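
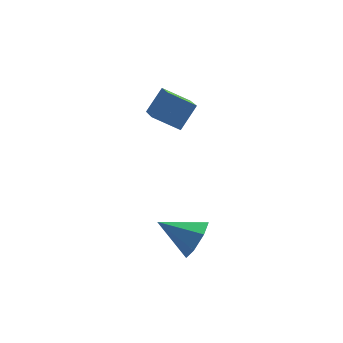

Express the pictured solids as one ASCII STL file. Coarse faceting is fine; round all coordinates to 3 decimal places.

solid 
facet normal 0.841 -0.334 -0.426
outer loop
vertex 3.826 -1.07 -2.39
vertex 3.351 -1.312 -3.139
vertex 3.762 -0.51 -2.956
endloop
endfacet
facet normal 0.110 0.713 0.693
outer loop
vertex 3.826 -1.07 -2.39
vertex 3.762 -0.51 -2.956
vertex 1.929 -0.748 -2.421
endloop
endfacet
facet normal 0.841 -0.334 -0.424
outer loop
vertex 3.762 -0.51 -2.956
vertex 3.351 -1.312 -3.139
vertex 3.389 -0.555 -3.66
endloop
endfacet
facet normal -0.128 0.992 0.004
outer loop
vertex 3.762 -0.51 -2.956
vertex 3.389 -0.555 -3.66
vertex 1.929 -0.748 -2.421
endloop
endfacet
facet normal 0.841 -0.335 -0.425
outer loop
vertex 3.389 -0.555 -3.66
vertex 3.351 -1.312 -3.139
vertex 2.986 -1.17 -3.972
endloop
endfacet
facet normal -0.547 0.635 -0.545
outer loop
vertex 3.389 -0.555 -3.66
vertex 2.986 -1.17 -3.972
vertex 1.929 -0.748 -2.421
endloop
endfacet
facet normal 0.841 -0.334 -0.425
outer loop
vertex 2.986 -1.17 -3.972
vertex 3.351 -1.312 -3.139
vertex 2.859 -1.892 -3.657
endloop
endfacet
facet normal -0.834 -0.091 -0.544
outer loop
vertex 2.986 -1.17 -3.972
vertex 2.859 -1.892 -3.657
vertex 1.929 -0.748 -2.421
endloop
endfacet
facet normal 0.841 -0.335 -0.425
outer loop
vertex 2.859 -1.892 -3.657
vertex 3.351 -1.312 -3.139
vertex 3.101 -2.178 -2.952
endloop
endfacet
facet normal -0.772 -0.635 0.007
outer loop
vertex 2.859 -1.892 -3.657
vertex 3.101 -2.178 -2.952
vertex 1.929 -0.748 -2.421
endloop
endfacet
facet normal 0.841 -0.335 -0.425
outer loop
vertex 3.101 -2.178 -2.952
vertex 3.351 -1.312 -3.139
vertex 3.532 -1.812 -2.388
endloop
endfacet
facet normal -0.407 -0.592 0.695
outer loop
vertex 3.101 -2.178 -2.952
vertex 3.532 -1.812 -2.388
vertex 1.929 -0.748 -2.421
endloop
endfacet
facet normal 0.841 -0.334 -0.425
outer loop
vertex 3.532 -1.812 -2.388
vertex 3.351 -1.312 -3.139
vertex 3.826 -1.07 -2.39
endloop
endfacet
facet normal -0.015 0.009 1.000
outer loop
vertex 3.532 -1.812 -2.388
vertex 3.826 -1.07 -2.39
vertex 1.929 -0.748 -2.421
endloop
endfacet
facet normal -0.550 -0.451 -0.703
outer loop
vertex 2.082 1.967 1.512
vertex 2.078 3.635 0.446
vertex 3.143 1.592 0.922
endloop
endfacet
facet normal 0.002 -0.842 0.539
outer loop
vertex 3.842 2.165 1.814
vertex 2.082 1.967 1.512
vertex 3.143 1.592 0.922
endloop
endfacet
facet normal -0.551 -0.451 -0.702
outer loop
vertex 3.143 1.592 0.922
vertex 2.078 3.635 0.446
vertex 3.138 3.26 -0.145
endloop
endfacet
facet normal 0.835 -0.295 -0.465
outer loop
vertex 3.138 3.26 -0.145
vertex 3.842 2.165 1.814
vertex 3.143 1.592 0.922
endloop
endfacet
facet normal -0.835 0.295 0.465
outer loop
vertex 2.082 1.967 1.512
vertex 2.777 4.208 1.338
vertex 2.078 3.635 0.446
endloop
endfacet
facet normal 0.002 -0.842 0.539
outer loop
vertex 2.782 2.54 2.405
vertex 2.082 1.967 1.512
vertex 3.842 2.165 1.814
endloop
endfacet
facet normal -0.835 0.295 0.465
outer loop
vertex 2.782 2.54 2.405
vertex 2.777 4.208 1.338
vertex 2.082 1.967 1.512
endloop
endfacet
facet normal -0.003 0.842 -0.539
outer loop
vertex 2.078 3.635 0.446
vertex 2.777 4.208 1.338
vertex 3.138 3.26 -0.145
endloop
endfacet
facet normal 0.835 -0.295 -0.465
outer loop
vertex 3.838 3.833 0.748
vertex 3.842 2.165 1.814
vertex 3.138 3.26 -0.145
endloop
endfacet
facet normal -0.002 0.842 -0.539
outer loop
vertex 3.138 3.26 -0.145
vertex 2.777 4.208 1.338
vertex 3.838 3.833 0.748
endloop
endfacet
facet normal 0.551 0.450 0.703
outer loop
vertex 3.838 3.833 0.748
vertex 2.782 2.54 2.405
vertex 3.842 2.165 1.814
endloop
endfacet
facet normal 0.550 0.451 0.703
outer loop
vertex 2.777 4.208 1.338
vertex 2.782 2.54 2.405
vertex 3.838 3.833 0.748
endloop
endfacet

endsolid


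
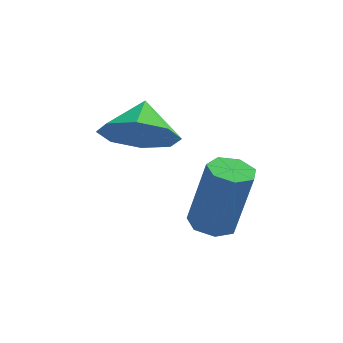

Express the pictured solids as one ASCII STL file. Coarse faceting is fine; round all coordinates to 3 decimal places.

solid 
facet normal 0.026 -0.792 -0.610
outer loop
vertex 0.02 3.522 1.913
vertex -0.636 3.04 2.511
vertex -0.715 3.653 1.712
endloop
endfacet
facet normal 0.220 0.959 -0.181
outer loop
vertex 0.02 3.522 1.913
vertex -0.715 3.653 1.712
vertex -0.664 3.92 3.189
endloop
endfacet
facet normal 0.025 -0.792 -0.610
outer loop
vertex -0.715 3.653 1.712
vertex -0.636 3.04 2.511
vertex -1.404 3.425 1.98
endloop
endfacet
facet normal -0.364 0.919 -0.154
outer loop
vertex -0.715 3.653 1.712
vertex -1.404 3.425 1.98
vertex -0.664 3.92 3.189
endloop
endfacet
facet normal 0.025 -0.792 -0.610
outer loop
vertex -1.404 3.425 1.98
vertex -0.636 3.04 2.511
vertex -1.642 2.971 2.559
endloop
endfacet
facet normal -0.745 0.638 0.194
outer loop
vertex -1.404 3.425 1.98
vertex -1.642 2.971 2.559
vertex -0.664 3.92 3.189
endloop
endfacet
facet normal 0.025 -0.792 -0.610
outer loop
vertex -1.642 2.971 2.559
vertex -0.636 3.04 2.511
vertex -1.291 2.558 3.11
endloop
endfacet
facet normal -0.698 0.283 0.657
outer loop
vertex -1.642 2.971 2.559
vertex -1.291 2.558 3.11
vertex -0.664 3.92 3.189
endloop
endfacet
facet normal 0.026 -0.792 -0.609
outer loop
vertex -1.291 2.558 3.11
vertex -0.636 3.04 2.511
vertex -0.556 2.428 3.31
endloop
endfacet
facet normal -0.252 0.060 0.966
outer loop
vertex -1.291 2.558 3.11
vertex -0.556 2.428 3.31
vertex -0.664 3.92 3.189
endloop
endfacet
facet normal 0.026 -0.792 -0.610
outer loop
vertex -0.556 2.428 3.31
vertex -0.636 3.04 2.511
vertex 0.132 2.656 3.043
endloop
endfacet
facet normal 0.331 0.100 0.938
outer loop
vertex -0.556 2.428 3.31
vertex 0.132 2.656 3.043
vertex -0.664 3.92 3.189
endloop
endfacet
facet normal 0.026 -0.792 -0.609
outer loop
vertex 0.132 2.656 3.043
vertex -0.636 3.04 2.511
vertex 0.371 3.109 2.464
endloop
endfacet
facet normal 0.712 0.380 0.591
outer loop
vertex 0.132 2.656 3.043
vertex 0.371 3.109 2.464
vertex -0.664 3.92 3.189
endloop
endfacet
facet normal 0.026 -0.792 -0.610
outer loop
vertex 0.371 3.109 2.464
vertex -0.636 3.04 2.511
vertex 0.02 3.522 1.913
endloop
endfacet
facet normal 0.665 0.735 0.127
outer loop
vertex 0.371 3.109 2.464
vertex 0.02 3.522 1.913
vertex -0.664 3.92 3.189
endloop
endfacet
facet normal -0.232 0.020 -0.972
outer loop
vertex 1.797 1.979 0.118
vertex 1.254 2.198 0.252
vertex 1.761 2.498 0.137
endloop
endfacet
facet normal 0.970 0.076 -0.229
outer loop
vertex 1.797 1.979 0.118
vertex 1.761 2.498 0.137
vertex 2.248 1.943 2.015
endloop
endfacet
facet normal 0.970 0.073 -0.230
outer loop
vertex 2.248 1.943 2.015
vertex 1.761 2.498 0.137
vertex 2.213 2.462 2.033
endloop
endfacet
facet normal 0.231 -0.018 0.973
outer loop
vertex 2.248 1.943 2.015
vertex 2.213 2.462 2.033
vertex 1.706 2.162 2.148
endloop
endfacet
facet normal -0.231 0.017 -0.973
outer loop
vertex 1.761 2.498 0.137
vertex 1.254 2.198 0.252
vertex 1.344 2.791 0.241
endloop
endfacet
facet normal 0.552 0.826 -0.116
outer loop
vertex 1.761 2.498 0.137
vertex 1.344 2.791 0.241
vertex 2.213 2.462 2.033
endloop
endfacet
facet normal 0.551 0.827 -0.115
outer loop
vertex 2.213 2.462 2.033
vertex 1.344 2.791 0.241
vertex 1.795 2.755 2.138
endloop
endfacet
facet normal 0.231 -0.018 0.973
outer loop
vertex 2.213 2.462 2.033
vertex 1.795 2.755 2.138
vertex 1.706 2.162 2.148
endloop
endfacet
facet normal -0.232 0.017 -0.973
outer loop
vertex 1.344 2.791 0.241
vertex 1.254 2.198 0.252
vertex 0.859 2.637 0.354
endloop
endfacet
facet normal -0.283 0.955 0.085
outer loop
vertex 1.344 2.791 0.241
vertex 0.859 2.637 0.354
vertex 1.795 2.755 2.138
endloop
endfacet
facet normal -0.282 0.956 0.085
outer loop
vertex 1.795 2.755 2.138
vertex 0.859 2.637 0.354
vertex 1.311 2.602 2.251
endloop
endfacet
facet normal 0.233 -0.019 0.972
outer loop
vertex 1.795 2.755 2.138
vertex 1.311 2.602 2.251
vertex 1.706 2.162 2.148
endloop
endfacet
facet normal -0.232 0.017 -0.973
outer loop
vertex 0.859 2.637 0.354
vertex 1.254 2.198 0.252
vertex 0.672 2.153 0.39
endloop
endfacet
facet normal -0.904 0.366 0.222
outer loop
vertex 0.859 2.637 0.354
vertex 0.672 2.153 0.39
vertex 1.311 2.602 2.251
endloop
endfacet
facet normal -0.904 0.365 0.222
outer loop
vertex 1.311 2.602 2.251
vertex 0.672 2.153 0.39
vertex 1.124 2.117 2.286
endloop
endfacet
facet normal 0.232 -0.019 0.973
outer loop
vertex 1.311 2.602 2.251
vertex 1.124 2.117 2.286
vertex 1.706 2.162 2.148
endloop
endfacet
facet normal -0.232 0.020 -0.972
outer loop
vertex 0.672 2.153 0.39
vertex 1.254 2.198 0.252
vertex 0.923 1.702 0.321
endloop
endfacet
facet normal -0.845 -0.500 0.192
outer loop
vertex 0.672 2.153 0.39
vertex 0.923 1.702 0.321
vertex 1.124 2.117 2.286
endloop
endfacet
facet normal -0.844 -0.500 0.192
outer loop
vertex 1.124 2.117 2.286
vertex 0.923 1.702 0.321
vertex 1.375 1.667 2.218
endloop
endfacet
facet normal 0.232 -0.018 0.973
outer loop
vertex 1.124 2.117 2.286
vertex 1.375 1.667 2.218
vertex 1.706 2.162 2.148
endloop
endfacet
facet normal -0.230 0.018 -0.973
outer loop
vertex 0.923 1.702 0.321
vertex 1.254 2.198 0.252
vertex 1.424 1.624 0.201
endloop
endfacet
facet normal -0.150 -0.989 0.017
outer loop
vertex 0.923 1.702 0.321
vertex 1.424 1.624 0.201
vertex 1.375 1.667 2.218
endloop
endfacet
facet normal -0.150 -0.989 0.017
outer loop
vertex 1.375 1.667 2.218
vertex 1.424 1.624 0.201
vertex 1.875 1.589 2.097
endloop
endfacet
facet normal 0.233 -0.018 0.972
outer loop
vertex 1.375 1.667 2.218
vertex 1.875 1.589 2.097
vertex 1.706 2.162 2.148
endloop
endfacet
facet normal -0.233 0.017 -0.972
outer loop
vertex 1.424 1.624 0.201
vertex 1.254 2.198 0.252
vertex 1.797 1.979 0.118
endloop
endfacet
facet normal 0.659 -0.732 -0.170
outer loop
vertex 1.424 1.624 0.201
vertex 1.797 1.979 0.118
vertex 1.875 1.589 2.097
endloop
endfacet
facet normal 0.658 -0.733 -0.170
outer loop
vertex 1.875 1.589 2.097
vertex 1.797 1.979 0.118
vertex 2.248 1.943 2.015
endloop
endfacet
facet normal 0.231 -0.018 0.973
outer loop
vertex 1.875 1.589 2.097
vertex 2.248 1.943 2.015
vertex 1.706 2.162 2.148
endloop
endfacet

endsolid


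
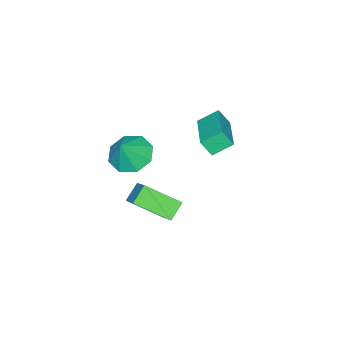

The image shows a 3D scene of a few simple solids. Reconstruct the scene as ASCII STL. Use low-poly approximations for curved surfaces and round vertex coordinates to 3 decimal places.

solid 
facet normal -0.777 -0.594 -0.209
outer loop
vertex -1.565 -0.771 2.05
vertex -2.188 -0.153 2.608
vertex -1.731 -0.31 1.355
endloop
endfacet
facet normal 0.600 -0.594 -0.537
outer loop
vertex -0.032 0.993 1.812
vertex -1.565 -0.771 2.05
vertex -1.731 -0.31 1.355
endloop
endfacet
facet normal -0.776 -0.596 -0.208
outer loop
vertex -1.731 -0.31 1.355
vertex -2.188 -0.153 2.608
vertex -2.355 0.307 1.913
endloop
endfacet
facet normal -0.196 0.542 -0.818
outer loop
vertex -2.355 0.307 1.913
vertex -0.032 0.993 1.812
vertex -1.731 -0.31 1.355
endloop
endfacet
facet normal 0.195 -0.541 0.818
outer loop
vertex -1.565 -0.771 2.05
vertex -0.489 1.15 3.065
vertex -2.188 -0.153 2.608
endloop
endfacet
facet normal 0.600 -0.594 -0.537
outer loop
vertex 0.135 0.533 2.507
vertex -1.565 -0.771 2.05
vertex -0.032 0.993 1.812
endloop
endfacet
facet normal 0.196 -0.542 0.818
outer loop
vertex 0.135 0.533 2.507
vertex -0.489 1.15 3.065
vertex -1.565 -0.771 2.05
endloop
endfacet
facet normal -0.600 0.594 0.537
outer loop
vertex -2.188 -0.153 2.608
vertex -0.489 1.15 3.065
vertex -2.355 0.307 1.913
endloop
endfacet
facet normal -0.195 0.541 -0.818
outer loop
vertex -0.655 1.611 2.37
vertex -0.032 0.993 1.812
vertex -2.355 0.307 1.913
endloop
endfacet
facet normal -0.600 0.594 0.537
outer loop
vertex -2.355 0.307 1.913
vertex -0.489 1.15 3.065
vertex -0.655 1.611 2.37
endloop
endfacet
facet normal 0.776 0.595 0.207
outer loop
vertex -0.655 1.611 2.37
vertex 0.135 0.533 2.507
vertex -0.032 0.993 1.812
endloop
endfacet
facet normal 0.776 0.595 0.209
outer loop
vertex -0.489 1.15 3.065
vertex 0.135 0.533 2.507
vertex -0.655 1.611 2.37
endloop
endfacet
facet normal -0.517 -0.597 -0.614
outer loop
vertex -0.394 -3.004 -2.343
vertex -1.04 -1.552 -3.21
vertex 0.376 -3.032 -2.964
endloop
endfacet
facet normal 0.357 -0.802 0.479
outer loop
vertex 1.28 -1.988 -1.89
vertex -0.394 -3.004 -2.343
vertex 0.376 -3.032 -2.964
endloop
endfacet
facet normal -0.517 -0.597 -0.614
outer loop
vertex 0.376 -3.032 -2.964
vertex -1.04 -1.552 -3.21
vertex -0.27 -1.58 -3.831
endloop
endfacet
facet normal 0.778 -0.028 -0.627
outer loop
vertex -0.27 -1.58 -3.831
vertex 1.28 -1.988 -1.89
vertex 0.376 -3.032 -2.964
endloop
endfacet
facet normal -0.778 0.028 0.627
outer loop
vertex -0.394 -3.004 -2.343
vertex -0.136 -0.508 -2.136
vertex -1.04 -1.552 -3.21
endloop
endfacet
facet normal 0.357 -0.802 0.479
outer loop
vertex 0.51 -1.96 -1.269
vertex -0.394 -3.004 -2.343
vertex 1.28 -1.988 -1.89
endloop
endfacet
facet normal -0.778 0.028 0.627
outer loop
vertex 0.51 -1.96 -1.269
vertex -0.136 -0.508 -2.136
vertex -0.394 -3.004 -2.343
endloop
endfacet
facet normal -0.357 0.802 -0.479
outer loop
vertex -1.04 -1.552 -3.21
vertex -0.136 -0.508 -2.136
vertex -0.27 -1.58 -3.831
endloop
endfacet
facet normal 0.778 -0.028 -0.627
outer loop
vertex 0.634 -0.536 -2.757
vertex 1.28 -1.988 -1.89
vertex -0.27 -1.58 -3.831
endloop
endfacet
facet normal -0.357 0.802 -0.479
outer loop
vertex -0.27 -1.58 -3.831
vertex -0.136 -0.508 -2.136
vertex 0.634 -0.536 -2.757
endloop
endfacet
facet normal 0.517 0.597 0.614
outer loop
vertex 0.634 -0.536 -2.757
vertex 0.51 -1.96 -1.269
vertex 1.28 -1.988 -1.89
endloop
endfacet
facet normal 0.517 0.597 0.614
outer loop
vertex -0.136 -0.508 -2.136
vertex 0.51 -1.96 -1.269
vertex 0.634 -0.536 -2.757
endloop
endfacet
facet normal -0.556 -0.018 -0.831
outer loop
vertex 1.112 -2.791 -0.37
vertex 0.273 -2.822 0.192
vertex 0.841 -2.086 -0.204
endloop
endfacet
facet normal 0.936 0.346 0.061
outer loop
vertex 1.112 -2.791 -0.37
vertex 0.841 -2.086 -0.204
vertex 1.007 -2.798 1.288
endloop
endfacet
facet normal -0.556 -0.018 -0.831
outer loop
vertex 0.841 -2.086 -0.204
vertex 0.273 -2.822 0.192
vertex 0.237 -1.812 0.194
endloop
endfacet
facet normal 0.554 0.774 0.308
outer loop
vertex 0.841 -2.086 -0.204
vertex 0.237 -1.812 0.194
vertex 1.007 -2.798 1.288
endloop
endfacet
facet normal -0.557 -0.018 -0.831
outer loop
vertex 0.237 -1.812 0.194
vertex 0.273 -2.822 0.192
vertex -0.345 -2.13 0.591
endloop
endfacet
facet normal 0.035 0.754 0.655
outer loop
vertex 0.237 -1.812 0.194
vertex -0.345 -2.13 0.591
vertex 1.007 -2.798 1.288
endloop
endfacet
facet normal -0.556 -0.017 -0.831
outer loop
vertex -0.345 -2.13 0.591
vertex 0.273 -2.822 0.192
vertex -0.566 -2.853 0.754
endloop
endfacet
facet normal -0.316 0.300 0.900
outer loop
vertex -0.345 -2.13 0.591
vertex -0.566 -2.853 0.754
vertex 1.007 -2.798 1.288
endloop
endfacet
facet normal -0.556 -0.017 -0.831
outer loop
vertex -0.566 -2.853 0.754
vertex 0.273 -2.822 0.192
vertex -0.295 -3.557 0.587
endloop
endfacet
facet normal -0.294 -0.326 0.899
outer loop
vertex -0.566 -2.853 0.754
vertex -0.295 -3.557 0.587
vertex 1.007 -2.798 1.288
endloop
endfacet
facet normal -0.556 -0.017 -0.831
outer loop
vertex -0.295 -3.557 0.587
vertex 0.273 -2.822 0.192
vertex 0.309 -3.831 0.189
endloop
endfacet
facet normal 0.088 -0.753 0.652
outer loop
vertex -0.295 -3.557 0.587
vertex 0.309 -3.831 0.189
vertex 1.007 -2.798 1.288
endloop
endfacet
facet normal -0.557 -0.017 -0.830
outer loop
vertex 0.309 -3.831 0.189
vertex 0.273 -2.822 0.192
vertex 0.891 -3.513 -0.208
endloop
endfacet
facet normal 0.608 -0.734 0.304
outer loop
vertex 0.309 -3.831 0.189
vertex 0.891 -3.513 -0.208
vertex 1.007 -2.798 1.288
endloop
endfacet
facet normal -0.556 -0.016 -0.831
outer loop
vertex 0.891 -3.513 -0.208
vertex 0.273 -2.822 0.192
vertex 1.112 -2.791 -0.37
endloop
endfacet
facet normal 0.958 -0.280 0.059
outer loop
vertex 0.891 -3.513 -0.208
vertex 1.112 -2.791 -0.37
vertex 1.007 -2.798 1.288
endloop
endfacet

endsolid


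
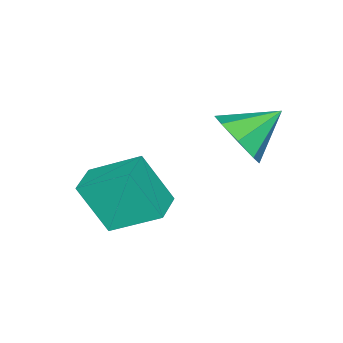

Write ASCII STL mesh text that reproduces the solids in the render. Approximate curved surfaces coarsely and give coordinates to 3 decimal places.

solid 
facet normal 0.752 -0.423 -0.505
outer loop
vertex 0.052 1.834 3.865
vertex -0.444 2.052 2.943
vertex 0.261 2.566 3.563
endloop
endfacet
facet normal 0.145 0.342 0.929
outer loop
vertex 0.052 1.834 3.865
vertex 0.261 2.566 3.563
vertex -1.716 2.768 3.797
endloop
endfacet
facet normal 0.752 -0.423 -0.505
outer loop
vertex 0.261 2.566 3.563
vertex -0.444 2.052 2.943
vertex 0.056 2.997 2.897
endloop
endfacet
facet normal 0.147 0.850 0.505
outer loop
vertex 0.261 2.566 3.563
vertex 0.056 2.997 2.897
vertex -1.716 2.768 3.797
endloop
endfacet
facet normal 0.752 -0.423 -0.506
outer loop
vertex 0.056 2.997 2.897
vertex -0.444 2.052 2.943
vertex -0.442 2.875 2.258
endloop
endfacet
facet normal -0.160 0.985 -0.064
outer loop
vertex 0.056 2.997 2.897
vertex -0.442 2.875 2.258
vertex -1.716 2.768 3.797
endloop
endfacet
facet normal 0.752 -0.423 -0.506
outer loop
vertex -0.442 2.875 2.258
vertex -0.444 2.052 2.943
vertex -0.941 2.271 2.021
endloop
endfacet
facet normal -0.596 0.667 -0.447
outer loop
vertex -0.442 2.875 2.258
vertex -0.941 2.271 2.021
vertex -1.716 2.768 3.797
endloop
endfacet
facet normal 0.751 -0.424 -0.506
outer loop
vertex -0.941 2.271 2.021
vertex -0.444 2.052 2.943
vertex -1.15 1.539 2.324
endloop
endfacet
facet normal -0.904 0.085 -0.418
outer loop
vertex -0.941 2.271 2.021
vertex -1.15 1.539 2.324
vertex -1.716 2.768 3.797
endloop
endfacet
facet normal 0.751 -0.423 -0.506
outer loop
vertex -1.15 1.539 2.324
vertex -0.444 2.052 2.943
vertex -0.945 1.108 2.989
endloop
endfacet
facet normal -0.906 -0.423 0.005
outer loop
vertex -1.15 1.539 2.324
vertex -0.945 1.108 2.989
vertex -1.716 2.768 3.797
endloop
endfacet
facet normal 0.752 -0.424 -0.505
outer loop
vertex -0.945 1.108 2.989
vertex -0.444 2.052 2.943
vertex -0.447 1.23 3.628
endloop
endfacet
facet normal -0.600 -0.558 0.574
outer loop
vertex -0.945 1.108 2.989
vertex -0.447 1.23 3.628
vertex -1.716 2.768 3.797
endloop
endfacet
facet normal 0.752 -0.423 -0.505
outer loop
vertex -0.447 1.23 3.628
vertex -0.444 2.052 2.943
vertex 0.052 1.834 3.865
endloop
endfacet
facet normal -0.164 -0.240 0.957
outer loop
vertex -0.447 1.23 3.628
vertex 0.052 1.834 3.865
vertex -1.716 2.768 3.797
endloop
endfacet
facet normal -0.940 -0.339 -0.048
outer loop
vertex 0.917 -0.441 1.85
vertex 0.64 0.568 0.157
vertex 1.539 -2.018 0.808
endloop
endfacet
facet normal 0.140 -0.507 0.851
outer loop
vertex 2.62 -1.628 0.863
vertex 0.917 -0.441 1.85
vertex 1.539 -2.018 0.808
endloop
endfacet
facet normal -0.940 -0.339 -0.048
outer loop
vertex 1.539 -2.018 0.808
vertex 0.64 0.568 0.157
vertex 1.262 -1.009 -0.885
endloop
endfacet
facet normal 0.313 -0.793 -0.524
outer loop
vertex 1.262 -1.009 -0.885
vertex 2.62 -1.628 0.863
vertex 1.539 -2.018 0.808
endloop
endfacet
facet normal -0.313 0.793 0.524
outer loop
vertex 0.917 -0.441 1.85
vertex 1.721 0.958 0.212
vertex 0.64 0.568 0.157
endloop
endfacet
facet normal 0.140 -0.507 0.851
outer loop
vertex 1.998 -0.051 1.905
vertex 0.917 -0.441 1.85
vertex 2.62 -1.628 0.863
endloop
endfacet
facet normal -0.313 0.793 0.524
outer loop
vertex 1.998 -0.051 1.905
vertex 1.721 0.958 0.212
vertex 0.917 -0.441 1.85
endloop
endfacet
facet normal -0.140 0.507 -0.851
outer loop
vertex 0.64 0.568 0.157
vertex 1.721 0.958 0.212
vertex 1.262 -1.009 -0.885
endloop
endfacet
facet normal 0.313 -0.793 -0.524
outer loop
vertex 2.343 -0.619 -0.83
vertex 2.62 -1.628 0.863
vertex 1.262 -1.009 -0.885
endloop
endfacet
facet normal -0.140 0.507 -0.851
outer loop
vertex 1.262 -1.009 -0.885
vertex 1.721 0.958 0.212
vertex 2.343 -0.619 -0.83
endloop
endfacet
facet normal 0.940 0.339 0.048
outer loop
vertex 2.343 -0.619 -0.83
vertex 1.998 -0.051 1.905
vertex 2.62 -1.628 0.863
endloop
endfacet
facet normal 0.940 0.339 0.048
outer loop
vertex 1.721 0.958 0.212
vertex 1.998 -0.051 1.905
vertex 2.343 -0.619 -0.83
endloop
endfacet

endsolid


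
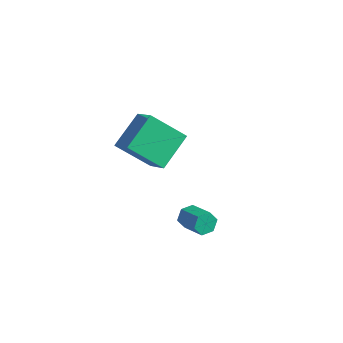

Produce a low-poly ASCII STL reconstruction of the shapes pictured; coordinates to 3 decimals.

solid 
facet normal -0.938 0.132 -0.320
outer loop
vertex 3.257 -0.226 -4.036
vertex 3.046 -0.473 -3.52
vertex 3.142 0.128 -3.553
endloop
endfacet
facet normal 0.291 0.803 -0.520
outer loop
vertex 3.257 -0.226 -4.036
vertex 3.142 0.128 -3.553
vertex 4.486 -0.399 -3.616
endloop
endfacet
facet normal 0.291 0.804 -0.519
outer loop
vertex 4.486 -0.399 -3.616
vertex 3.142 0.128 -3.553
vertex 4.37 -0.045 -3.133
endloop
endfacet
facet normal 0.938 -0.132 0.322
outer loop
vertex 4.486 -0.399 -3.616
vertex 4.37 -0.045 -3.133
vertex 4.274 -0.647 -3.1
endloop
endfacet
facet normal -0.937 0.132 -0.322
outer loop
vertex 3.142 0.128 -3.553
vertex 3.046 -0.473 -3.52
vertex 2.93 -0.119 -3.037
endloop
endfacet
facet normal -0.018 0.905 0.426
outer loop
vertex 3.142 0.128 -3.553
vertex 2.93 -0.119 -3.037
vertex 4.37 -0.045 -3.133
endloop
endfacet
facet normal -0.018 0.904 0.427
outer loop
vertex 4.37 -0.045 -3.133
vertex 2.93 -0.119 -3.037
vertex 4.159 -0.293 -2.617
endloop
endfacet
facet normal 0.938 -0.132 0.320
outer loop
vertex 4.37 -0.045 -3.133
vertex 4.159 -0.293 -2.617
vertex 4.274 -0.647 -3.1
endloop
endfacet
facet normal -0.938 0.132 -0.322
outer loop
vertex 2.93 -0.119 -3.037
vertex 3.046 -0.473 -3.52
vertex 2.834 -0.721 -3.004
endloop
endfacet
facet normal -0.309 0.101 0.946
outer loop
vertex 2.93 -0.119 -3.037
vertex 2.834 -0.721 -3.004
vertex 4.159 -0.293 -2.617
endloop
endfacet
facet normal -0.309 0.101 0.946
outer loop
vertex 4.159 -0.293 -2.617
vertex 2.834 -0.721 -3.004
vertex 4.063 -0.894 -2.584
endloop
endfacet
facet normal 0.938 -0.132 0.320
outer loop
vertex 4.159 -0.293 -2.617
vertex 4.063 -0.894 -2.584
vertex 4.274 -0.647 -3.1
endloop
endfacet
facet normal -0.938 0.132 -0.322
outer loop
vertex 2.834 -0.721 -3.004
vertex 3.046 -0.473 -3.52
vertex 2.95 -1.075 -3.487
endloop
endfacet
facet normal -0.291 -0.804 0.519
outer loop
vertex 2.834 -0.721 -3.004
vertex 2.95 -1.075 -3.487
vertex 4.063 -0.894 -2.584
endloop
endfacet
facet normal -0.291 -0.803 0.520
outer loop
vertex 4.063 -0.894 -2.584
vertex 2.95 -1.075 -3.487
vertex 4.178 -1.248 -3.067
endloop
endfacet
facet normal 0.938 -0.132 0.320
outer loop
vertex 4.063 -0.894 -2.584
vertex 4.178 -1.248 -3.067
vertex 4.274 -0.647 -3.1
endloop
endfacet
facet normal -0.938 0.132 -0.320
outer loop
vertex 2.95 -1.075 -3.487
vertex 3.046 -0.473 -3.52
vertex 3.161 -0.827 -4.003
endloop
endfacet
facet normal 0.019 -0.904 -0.427
outer loop
vertex 2.95 -1.075 -3.487
vertex 3.161 -0.827 -4.003
vertex 4.178 -1.248 -3.067
endloop
endfacet
facet normal 0.017 -0.905 -0.426
outer loop
vertex 4.178 -1.248 -3.067
vertex 3.161 -0.827 -4.003
vertex 4.39 -1.001 -3.583
endloop
endfacet
facet normal 0.937 -0.132 0.322
outer loop
vertex 4.178 -1.248 -3.067
vertex 4.39 -1.001 -3.583
vertex 4.274 -0.647 -3.1
endloop
endfacet
facet normal -0.938 0.132 -0.320
outer loop
vertex 3.161 -0.827 -4.003
vertex 3.046 -0.473 -3.52
vertex 3.257 -0.226 -4.036
endloop
endfacet
facet normal 0.309 -0.101 -0.946
outer loop
vertex 3.161 -0.827 -4.003
vertex 3.257 -0.226 -4.036
vertex 4.39 -1.001 -3.583
endloop
endfacet
facet normal 0.309 -0.101 -0.946
outer loop
vertex 4.39 -1.001 -3.583
vertex 3.257 -0.226 -4.036
vertex 4.486 -0.399 -3.616
endloop
endfacet
facet normal 0.938 -0.132 0.322
outer loop
vertex 4.39 -1.001 -3.583
vertex 4.486 -0.399 -3.616
vertex 4.274 -0.647 -3.1
endloop
endfacet
facet normal -0.586 -0.504 0.634
outer loop
vertex -1.409 0.036 -1.9
vertex -1.674 1.739 -0.791
vertex -2.689 0.412 -2.784
endloop
endfacet
facet normal 0.129 -0.831 -0.541
outer loop
vertex -1.446 1.481 -4.129
vertex -1.409 0.036 -1.9
vertex -2.689 0.412 -2.784
endloop
endfacet
facet normal -0.586 -0.504 0.634
outer loop
vertex -2.689 0.412 -2.784
vertex -1.674 1.739 -0.791
vertex -2.954 2.116 -1.675
endloop
endfacet
facet normal -0.800 0.235 -0.552
outer loop
vertex -2.954 2.116 -1.675
vertex -1.446 1.481 -4.129
vertex -2.689 0.412 -2.784
endloop
endfacet
facet normal 0.800 -0.235 0.552
outer loop
vertex -1.409 0.036 -1.9
vertex -0.431 2.808 -2.136
vertex -1.674 1.739 -0.791
endloop
endfacet
facet normal 0.129 -0.831 -0.541
outer loop
vertex -0.166 1.104 -3.245
vertex -1.409 0.036 -1.9
vertex -1.446 1.481 -4.129
endloop
endfacet
facet normal 0.800 -0.235 0.552
outer loop
vertex -0.166 1.104 -3.245
vertex -0.431 2.808 -2.136
vertex -1.409 0.036 -1.9
endloop
endfacet
facet normal -0.129 0.831 0.541
outer loop
vertex -1.674 1.739 -0.791
vertex -0.431 2.808 -2.136
vertex -2.954 2.116 -1.675
endloop
endfacet
facet normal -0.800 0.235 -0.552
outer loop
vertex -1.711 3.184 -3.02
vertex -1.446 1.481 -4.129
vertex -2.954 2.116 -1.675
endloop
endfacet
facet normal -0.129 0.831 0.541
outer loop
vertex -2.954 2.116 -1.675
vertex -0.431 2.808 -2.136
vertex -1.711 3.184 -3.02
endloop
endfacet
facet normal 0.586 0.504 -0.634
outer loop
vertex -1.711 3.184 -3.02
vertex -0.166 1.104 -3.245
vertex -1.446 1.481 -4.129
endloop
endfacet
facet normal 0.586 0.504 -0.634
outer loop
vertex -0.431 2.808 -2.136
vertex -0.166 1.104 -3.245
vertex -1.711 3.184 -3.02
endloop
endfacet

endsolid


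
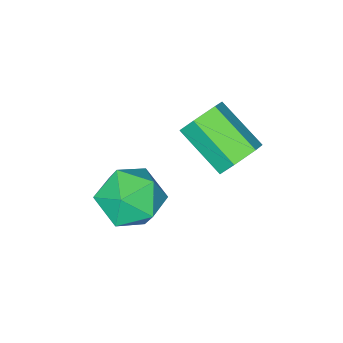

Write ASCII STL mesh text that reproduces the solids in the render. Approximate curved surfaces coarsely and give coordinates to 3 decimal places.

solid 
facet normal -0.056 0.848 -0.527
outer loop
vertex 0.609 -1.885 2.643
vertex 0.007 -2.199 2.202
vertex -0.159 -1.788 2.881
endloop
endfacet
facet normal 0.312 0.516 0.798
outer loop
vertex 0.609 -1.885 2.643
vertex -0.159 -1.788 2.881
vertex 0.716 -3.488 3.638
endloop
endfacet
facet normal 0.312 0.516 0.798
outer loop
vertex 0.716 -3.488 3.638
vertex -0.159 -1.788 2.881
vertex -0.052 -3.391 3.876
endloop
endfacet
facet normal 0.056 -0.848 0.527
outer loop
vertex 0.716 -3.488 3.638
vertex -0.052 -3.391 3.876
vertex 0.113 -3.801 3.198
endloop
endfacet
facet normal -0.056 0.848 -0.527
outer loop
vertex -0.159 -1.788 2.881
vertex 0.007 -2.199 2.202
vertex -0.762 -2.102 2.44
endloop
endfacet
facet normal -0.666 0.361 0.653
outer loop
vertex -0.159 -1.788 2.881
vertex -0.762 -2.102 2.44
vertex -0.052 -3.391 3.876
endloop
endfacet
facet normal -0.665 0.362 0.653
outer loop
vertex -0.052 -3.391 3.876
vertex -0.762 -2.102 2.44
vertex -0.655 -3.705 3.436
endloop
endfacet
facet normal 0.057 -0.848 0.527
outer loop
vertex -0.052 -3.391 3.876
vertex -0.655 -3.705 3.436
vertex 0.113 -3.801 3.198
endloop
endfacet
facet normal -0.056 0.848 -0.527
outer loop
vertex -0.762 -2.102 2.44
vertex 0.007 -2.199 2.202
vertex -0.596 -2.512 1.762
endloop
endfacet
facet normal -0.977 -0.155 -0.145
outer loop
vertex -0.762 -2.102 2.44
vertex -0.596 -2.512 1.762
vertex -0.655 -3.705 3.436
endloop
endfacet
facet normal -0.977 -0.155 -0.145
outer loop
vertex -0.655 -3.705 3.436
vertex -0.596 -2.512 1.762
vertex -0.489 -4.115 2.757
endloop
endfacet
facet normal 0.057 -0.848 0.526
outer loop
vertex -0.655 -3.705 3.436
vertex -0.489 -4.115 2.757
vertex 0.113 -3.801 3.198
endloop
endfacet
facet normal -0.056 0.848 -0.527
outer loop
vertex -0.596 -2.512 1.762
vertex 0.007 -2.199 2.202
vertex 0.172 -2.609 1.524
endloop
endfacet
facet normal -0.312 -0.516 -0.798
outer loop
vertex -0.596 -2.512 1.762
vertex 0.172 -2.609 1.524
vertex -0.489 -4.115 2.757
endloop
endfacet
facet normal -0.312 -0.516 -0.798
outer loop
vertex -0.489 -4.115 2.757
vertex 0.172 -2.609 1.524
vertex 0.279 -4.212 2.519
endloop
endfacet
facet normal 0.056 -0.848 0.527
outer loop
vertex -0.489 -4.115 2.757
vertex 0.279 -4.212 2.519
vertex 0.113 -3.801 3.198
endloop
endfacet
facet normal -0.057 0.848 -0.527
outer loop
vertex 0.172 -2.609 1.524
vertex 0.007 -2.199 2.202
vertex 0.775 -2.295 1.964
endloop
endfacet
facet normal 0.665 -0.361 -0.654
outer loop
vertex 0.172 -2.609 1.524
vertex 0.775 -2.295 1.964
vertex 0.279 -4.212 2.519
endloop
endfacet
facet normal 0.666 -0.361 -0.653
outer loop
vertex 0.279 -4.212 2.519
vertex 0.775 -2.295 1.964
vertex 0.882 -3.898 2.96
endloop
endfacet
facet normal 0.056 -0.848 0.527
outer loop
vertex 0.279 -4.212 2.519
vertex 0.882 -3.898 2.96
vertex 0.113 -3.801 3.198
endloop
endfacet
facet normal -0.057 0.848 -0.526
outer loop
vertex 0.775 -2.295 1.964
vertex 0.007 -2.199 2.202
vertex 0.609 -1.885 2.643
endloop
endfacet
facet normal 0.977 0.155 0.145
outer loop
vertex 0.775 -2.295 1.964
vertex 0.609 -1.885 2.643
vertex 0.882 -3.898 2.96
endloop
endfacet
facet normal 0.977 0.155 0.145
outer loop
vertex 0.882 -3.898 2.96
vertex 0.609 -1.885 2.643
vertex 0.716 -3.488 3.638
endloop
endfacet
facet normal 0.056 -0.848 0.527
outer loop
vertex 0.882 -3.898 2.96
vertex 0.716 -3.488 3.638
vertex 0.113 -3.801 3.198
endloop
endfacet
facet normal -0.868 0.277 0.411
outer loop
vertex 2.252 -2.921 1.439
vertex 2.2 -3.927 2.007
vertex 2.721 -3.015 2.492
endloop
endfacet
facet normal -0.457 0.845 0.279
outer loop
vertex 2.252 -2.921 1.439
vertex 2.721 -3.015 2.492
vertex 3.28 -2.438 1.66
endloop
endfacet
facet normal -0.310 0.853 -0.420
outer loop
vertex 2.252 -2.921 1.439
vertex 3.28 -2.438 1.66
vertex 3.104 -2.994 0.661
endloop
endfacet
facet normal -0.632 0.291 -0.719
outer loop
vertex 2.252 -2.921 1.439
vertex 3.104 -2.994 0.661
vertex 2.437 -3.914 0.875
endloop
endfacet
facet normal -0.977 -0.065 -0.205
outer loop
vertex 2.252 -2.921 1.439
vertex 2.437 -3.914 0.875
vertex 2.2 -3.927 2.007
endloop
endfacet
facet normal 0.157 0.759 0.632
outer loop
vertex 3.28 -2.438 1.66
vertex 2.721 -3.015 2.492
vertex 3.863 -3.146 2.365
endloop
endfacet
facet normal -0.508 -0.160 0.846
outer loop
vertex 2.721 -3.015 2.492
vertex 2.2 -3.927 2.007
vertex 3.196 -4.066 2.579
endloop
endfacet
facet normal -0.684 -0.714 -0.151
outer loop
vertex 2.2 -3.927 2.007
vertex 2.437 -3.914 0.875
vertex 3.02 -4.622 1.58
endloop
endfacet
facet normal -0.125 -0.138 -0.983
outer loop
vertex 2.437 -3.914 0.875
vertex 3.104 -2.994 0.661
vertex 3.579 -4.045 0.748
endloop
endfacet
facet normal 0.394 0.772 -0.499
outer loop
vertex 3.104 -2.994 0.661
vertex 3.28 -2.438 1.66
vertex 4.1 -3.133 1.233
endloop
endfacet
facet normal 0.632 -0.291 0.719
outer loop
vertex 4.048 -4.139 1.801
vertex 3.863 -3.146 2.365
vertex 3.196 -4.066 2.579
endloop
endfacet
facet normal 0.310 -0.853 0.420
outer loop
vertex 4.048 -4.139 1.801
vertex 3.196 -4.066 2.579
vertex 3.02 -4.622 1.58
endloop
endfacet
facet normal 0.457 -0.845 -0.279
outer loop
vertex 4.048 -4.139 1.801
vertex 3.02 -4.622 1.58
vertex 3.579 -4.045 0.748
endloop
endfacet
facet normal 0.868 -0.277 -0.411
outer loop
vertex 4.048 -4.139 1.801
vertex 3.579 -4.045 0.748
vertex 4.1 -3.133 1.233
endloop
endfacet
facet normal 0.977 0.065 0.205
outer loop
vertex 4.048 -4.139 1.801
vertex 4.1 -3.133 1.233
vertex 3.863 -3.146 2.365
endloop
endfacet
facet normal 0.125 0.138 0.983
outer loop
vertex 3.196 -4.066 2.579
vertex 3.863 -3.146 2.365
vertex 2.721 -3.015 2.492
endloop
endfacet
facet normal -0.394 -0.772 0.499
outer loop
vertex 3.02 -4.622 1.58
vertex 3.196 -4.066 2.579
vertex 2.2 -3.927 2.007
endloop
endfacet
facet normal -0.157 -0.759 -0.632
outer loop
vertex 3.579 -4.045 0.748
vertex 3.02 -4.622 1.58
vertex 2.437 -3.914 0.875
endloop
endfacet
facet normal 0.508 0.160 -0.846
outer loop
vertex 4.1 -3.133 1.233
vertex 3.579 -4.045 0.748
vertex 3.104 -2.994 0.661
endloop
endfacet
facet normal 0.684 0.714 0.151
outer loop
vertex 3.863 -3.146 2.365
vertex 4.1 -3.133 1.233
vertex 3.28 -2.438 1.66
endloop
endfacet

endsolid


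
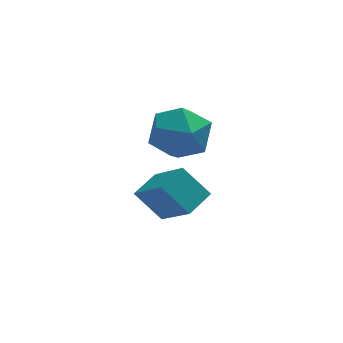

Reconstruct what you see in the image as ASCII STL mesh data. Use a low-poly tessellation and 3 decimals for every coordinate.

solid 
facet normal -0.748 -0.609 -0.264
outer loop
vertex -4.215 -3.421 -1.224
vertex -4.875 -1.998 -2.634
vertex -3.39 -4.01 -2.204
endloop
endfacet
facet normal 0.313 -0.674 0.669
outer loop
vertex -2.545 -3.322 -1.906
vertex -4.215 -3.421 -1.224
vertex -3.39 -4.01 -2.204
endloop
endfacet
facet normal -0.748 -0.609 -0.264
outer loop
vertex -3.39 -4.01 -2.204
vertex -4.875 -1.998 -2.634
vertex -4.05 -2.587 -3.615
endloop
endfacet
facet normal 0.585 -0.418 -0.695
outer loop
vertex -4.05 -2.587 -3.615
vertex -2.545 -3.322 -1.906
vertex -3.39 -4.01 -2.204
endloop
endfacet
facet normal -0.585 0.417 0.695
outer loop
vertex -4.215 -3.421 -1.224
vertex -4.03 -1.31 -2.336
vertex -4.875 -1.998 -2.634
endloop
endfacet
facet normal 0.313 -0.675 0.668
outer loop
vertex -3.37 -2.733 -0.925
vertex -4.215 -3.421 -1.224
vertex -2.545 -3.322 -1.906
endloop
endfacet
facet normal -0.586 0.417 0.695
outer loop
vertex -3.37 -2.733 -0.925
vertex -4.03 -1.31 -2.336
vertex -4.215 -3.421 -1.224
endloop
endfacet
facet normal -0.313 0.674 -0.669
outer loop
vertex -4.875 -1.998 -2.634
vertex -4.03 -1.31 -2.336
vertex -4.05 -2.587 -3.615
endloop
endfacet
facet normal 0.586 -0.417 -0.695
outer loop
vertex -3.205 -1.899 -3.316
vertex -2.545 -3.322 -1.906
vertex -4.05 -2.587 -3.615
endloop
endfacet
facet normal -0.313 0.675 -0.669
outer loop
vertex -4.05 -2.587 -3.615
vertex -4.03 -1.31 -2.336
vertex -3.205 -1.899 -3.316
endloop
endfacet
facet normal 0.748 0.609 0.264
outer loop
vertex -3.205 -1.899 -3.316
vertex -3.37 -2.733 -0.925
vertex -2.545 -3.322 -1.906
endloop
endfacet
facet normal 0.748 0.609 0.264
outer loop
vertex -4.03 -1.31 -2.336
vertex -3.37 -2.733 -0.925
vertex -3.205 -1.899 -3.316
endloop
endfacet
facet normal 0.609 0.390 0.691
outer loop
vertex -2.271 1.633 -1.529
vertex -2.694 0.807 -0.69
vertex -1.706 0.524 -1.402
endloop
endfacet
facet normal 0.889 0.457 0.038
outer loop
vertex -2.271 1.633 -1.529
vertex -1.706 0.524 -1.402
vertex -1.902 1.0 -2.543
endloop
endfacet
facet normal 0.428 0.828 -0.361
outer loop
vertex -2.271 1.633 -1.529
vertex -1.902 1.0 -2.543
vertex -3.012 1.577 -2.535
endloop
endfacet
facet normal -0.136 0.990 0.045
outer loop
vertex -2.271 1.633 -1.529
vertex -3.012 1.577 -2.535
vertex -3.502 1.458 -1.39
endloop
endfacet
facet normal -0.024 0.718 0.695
outer loop
vertex -2.271 1.633 -1.529
vertex -3.502 1.458 -1.39
vertex -2.694 0.807 -0.69
endloop
endfacet
facet normal 0.950 -0.196 -0.245
outer loop
vertex -1.902 1.0 -2.543
vertex -1.706 0.524 -1.402
vertex -2.098 -0.218 -2.33
endloop
endfacet
facet normal 0.498 -0.305 0.812
outer loop
vertex -1.706 0.524 -1.402
vertex -2.694 0.807 -0.69
vertex -2.588 -0.337 -1.185
endloop
endfacet
facet normal -0.526 0.228 0.819
outer loop
vertex -2.694 0.807 -0.69
vertex -3.502 1.458 -1.39
vertex -3.698 0.24 -1.177
endloop
endfacet
facet normal -0.708 0.666 -0.234
outer loop
vertex -3.502 1.458 -1.39
vertex -3.012 1.577 -2.535
vertex -3.894 0.716 -2.318
endloop
endfacet
facet normal 0.204 0.405 -0.891
outer loop
vertex -3.012 1.577 -2.535
vertex -1.902 1.0 -2.543
vertex -2.906 0.433 -3.03
endloop
endfacet
facet normal 0.136 -0.990 -0.045
outer loop
vertex -3.329 -0.393 -2.191
vertex -2.098 -0.218 -2.33
vertex -2.588 -0.337 -1.185
endloop
endfacet
facet normal -0.428 -0.828 0.361
outer loop
vertex -3.329 -0.393 -2.191
vertex -2.588 -0.337 -1.185
vertex -3.698 0.24 -1.177
endloop
endfacet
facet normal -0.889 -0.457 -0.038
outer loop
vertex -3.329 -0.393 -2.191
vertex -3.698 0.24 -1.177
vertex -3.894 0.716 -2.318
endloop
endfacet
facet normal -0.609 -0.390 -0.691
outer loop
vertex -3.329 -0.393 -2.191
vertex -3.894 0.716 -2.318
vertex -2.906 0.433 -3.03
endloop
endfacet
facet normal 0.024 -0.718 -0.695
outer loop
vertex -3.329 -0.393 -2.191
vertex -2.906 0.433 -3.03
vertex -2.098 -0.218 -2.33
endloop
endfacet
facet normal 0.708 -0.666 0.234
outer loop
vertex -2.588 -0.337 -1.185
vertex -2.098 -0.218 -2.33
vertex -1.706 0.524 -1.402
endloop
endfacet
facet normal -0.204 -0.405 0.891
outer loop
vertex -3.698 0.24 -1.177
vertex -2.588 -0.337 -1.185
vertex -2.694 0.807 -0.69
endloop
endfacet
facet normal -0.950 0.196 0.245
outer loop
vertex -3.894 0.716 -2.318
vertex -3.698 0.24 -1.177
vertex -3.502 1.458 -1.39
endloop
endfacet
facet normal -0.498 0.305 -0.812
outer loop
vertex -2.906 0.433 -3.03
vertex -3.894 0.716 -2.318
vertex -3.012 1.577 -2.535
endloop
endfacet
facet normal 0.526 -0.228 -0.819
outer loop
vertex -2.098 -0.218 -2.33
vertex -2.906 0.433 -3.03
vertex -1.902 1.0 -2.543
endloop
endfacet

endsolid


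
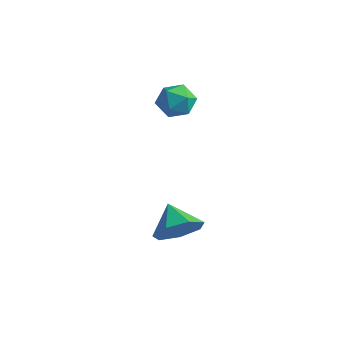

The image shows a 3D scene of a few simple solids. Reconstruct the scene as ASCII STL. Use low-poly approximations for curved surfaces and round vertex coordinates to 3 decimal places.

solid 
facet normal 0.140 0.933 0.331
outer loop
vertex -2.703 -0.614 2.122
vertex -2.414 -0.92 2.863
vertex -1.873 -0.774 2.222
endloop
endfacet
facet normal 0.219 0.899 -0.378
outer loop
vertex -2.703 -0.614 2.122
vertex -1.873 -0.774 2.222
vertex -2.262 -0.985 1.495
endloop
endfacet
facet normal -0.388 0.647 -0.656
outer loop
vertex -2.703 -0.614 2.122
vertex -2.262 -0.985 1.495
vertex -3.045 -1.261 1.686
endloop
endfacet
facet normal -0.843 0.525 -0.118
outer loop
vertex -2.703 -0.614 2.122
vertex -3.045 -1.261 1.686
vertex -3.139 -1.221 2.532
endloop
endfacet
facet normal -0.516 0.702 0.491
outer loop
vertex -2.703 -0.614 2.122
vertex -3.139 -1.221 2.532
vertex -2.414 -0.92 2.863
endloop
endfacet
facet normal 0.738 0.431 -0.520
outer loop
vertex -2.262 -0.985 1.495
vertex -1.873 -0.774 2.222
vertex -1.701 -1.519 1.848
endloop
endfacet
facet normal 0.610 0.486 0.626
outer loop
vertex -1.873 -0.774 2.222
vertex -2.414 -0.92 2.863
vertex -1.795 -1.479 2.694
endloop
endfacet
facet normal -0.451 0.112 0.886
outer loop
vertex -2.414 -0.92 2.863
vertex -3.139 -1.221 2.532
vertex -2.578 -1.755 2.885
endloop
endfacet
facet normal -0.979 -0.176 -0.101
outer loop
vertex -3.139 -1.221 2.532
vertex -3.045 -1.261 1.686
vertex -2.967 -1.966 2.158
endloop
endfacet
facet normal -0.244 0.022 -0.969
outer loop
vertex -3.045 -1.261 1.686
vertex -2.262 -0.985 1.495
vertex -2.426 -1.82 1.517
endloop
endfacet
facet normal 0.843 -0.525 0.118
outer loop
vertex -2.137 -2.126 2.258
vertex -1.701 -1.519 1.848
vertex -1.795 -1.479 2.694
endloop
endfacet
facet normal 0.388 -0.647 0.656
outer loop
vertex -2.137 -2.126 2.258
vertex -1.795 -1.479 2.694
vertex -2.578 -1.755 2.885
endloop
endfacet
facet normal -0.219 -0.899 0.378
outer loop
vertex -2.137 -2.126 2.258
vertex -2.578 -1.755 2.885
vertex -2.967 -1.966 2.158
endloop
endfacet
facet normal -0.140 -0.933 -0.331
outer loop
vertex -2.137 -2.126 2.258
vertex -2.967 -1.966 2.158
vertex -2.426 -1.82 1.517
endloop
endfacet
facet normal 0.516 -0.702 -0.491
outer loop
vertex -2.137 -2.126 2.258
vertex -2.426 -1.82 1.517
vertex -1.701 -1.519 1.848
endloop
endfacet
facet normal 0.979 0.176 0.101
outer loop
vertex -1.795 -1.479 2.694
vertex -1.701 -1.519 1.848
vertex -1.873 -0.774 2.222
endloop
endfacet
facet normal 0.244 -0.022 0.969
outer loop
vertex -2.578 -1.755 2.885
vertex -1.795 -1.479 2.694
vertex -2.414 -0.92 2.863
endloop
endfacet
facet normal -0.738 -0.431 0.520
outer loop
vertex -2.967 -1.966 2.158
vertex -2.578 -1.755 2.885
vertex -3.139 -1.221 2.532
endloop
endfacet
facet normal -0.610 -0.486 -0.626
outer loop
vertex -2.426 -1.82 1.517
vertex -2.967 -1.966 2.158
vertex -3.045 -1.261 1.686
endloop
endfacet
facet normal 0.451 -0.112 -0.886
outer loop
vertex -1.701 -1.519 1.848
vertex -2.426 -1.82 1.517
vertex -2.262 -0.985 1.495
endloop
endfacet
facet normal 0.730 -0.440 -0.524
outer loop
vertex 0.413 -4.211 -1.647
vertex -0.145 -4.112 -2.508
vertex 0.539 -3.455 -2.106
endloop
endfacet
facet normal 0.130 0.499 0.857
outer loop
vertex 0.413 -4.211 -1.647
vertex 0.539 -3.455 -2.106
vertex -1.115 -3.528 -1.812
endloop
endfacet
facet normal 0.730 -0.440 -0.523
outer loop
vertex 0.539 -3.455 -2.106
vertex -0.145 -4.112 -2.508
vertex 0.151 -3.194 -2.868
endloop
endfacet
facet normal 0.015 0.948 0.317
outer loop
vertex 0.539 -3.455 -2.106
vertex 0.151 -3.194 -2.868
vertex -1.115 -3.528 -1.812
endloop
endfacet
facet normal 0.730 -0.440 -0.523
outer loop
vertex 0.151 -3.194 -2.868
vertex -0.145 -4.112 -2.508
vertex -0.46 -3.624 -3.358
endloop
endfacet
facet normal -0.426 0.874 -0.235
outer loop
vertex 0.151 -3.194 -2.868
vertex -0.46 -3.624 -3.358
vertex -1.115 -3.528 -1.812
endloop
endfacet
facet normal 0.730 -0.440 -0.523
outer loop
vertex -0.46 -3.624 -3.358
vertex -0.145 -4.112 -2.508
vertex -0.833 -4.422 -3.208
endloop
endfacet
facet normal -0.862 0.330 -0.386
outer loop
vertex -0.46 -3.624 -3.358
vertex -0.833 -4.422 -3.208
vertex -1.115 -3.528 -1.812
endloop
endfacet
facet normal 0.730 -0.439 -0.523
outer loop
vertex -0.833 -4.422 -3.208
vertex -0.145 -4.112 -2.508
vertex -0.688 -4.987 -2.531
endloop
endfacet
facet normal -0.962 -0.272 -0.021
outer loop
vertex -0.833 -4.422 -3.208
vertex -0.688 -4.987 -2.531
vertex -1.115 -3.528 -1.812
endloop
endfacet
facet normal 0.730 -0.439 -0.524
outer loop
vertex -0.688 -4.987 -2.531
vertex -0.145 -4.112 -2.508
vertex -0.133 -4.893 -1.836
endloop
endfacet
facet normal -0.653 -0.480 0.586
outer loop
vertex -0.688 -4.987 -2.531
vertex -0.133 -4.893 -1.836
vertex -1.115 -3.528 -1.812
endloop
endfacet
facet normal 0.730 -0.439 -0.524
outer loop
vertex -0.133 -4.893 -1.836
vertex -0.145 -4.112 -2.508
vertex 0.413 -4.211 -1.647
endloop
endfacet
facet normal -0.167 -0.137 0.976
outer loop
vertex -0.133 -4.893 -1.836
vertex 0.413 -4.211 -1.647
vertex -1.115 -3.528 -1.812
endloop
endfacet

endsolid


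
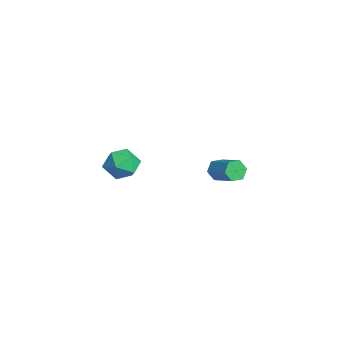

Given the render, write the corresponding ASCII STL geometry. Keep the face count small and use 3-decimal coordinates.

solid 
facet normal -0.824 -0.391 -0.411
outer loop
vertex -4.172 2.523 -1.683
vertex -4.535 2.803 -1.222
vertex -4.41 3.121 -1.775
endloop
endfacet
facet normal 0.434 0.034 -0.900
outer loop
vertex -4.172 2.523 -1.683
vertex -4.41 3.121 -1.775
vertex -2.962 3.097 -1.078
endloop
endfacet
facet normal 0.434 0.032 -0.900
outer loop
vertex -2.962 3.097 -1.078
vertex -4.41 3.121 -1.775
vertex -3.199 3.695 -1.171
endloop
endfacet
facet normal 0.823 0.390 0.412
outer loop
vertex -2.962 3.097 -1.078
vertex -3.199 3.695 -1.171
vertex -3.325 3.377 -0.618
endloop
endfacet
facet normal -0.824 -0.391 -0.411
outer loop
vertex -4.41 3.121 -1.775
vertex -4.535 2.803 -1.222
vertex -4.773 3.401 -1.314
endloop
endfacet
facet normal -0.100 0.814 -0.573
outer loop
vertex -4.41 3.121 -1.775
vertex -4.773 3.401 -1.314
vertex -3.199 3.695 -1.171
endloop
endfacet
facet normal -0.100 0.814 -0.573
outer loop
vertex -3.199 3.695 -1.171
vertex -4.773 3.401 -1.314
vertex -3.562 3.975 -0.71
endloop
endfacet
facet normal 0.824 0.390 0.412
outer loop
vertex -3.199 3.695 -1.171
vertex -3.562 3.975 -0.71
vertex -3.325 3.377 -0.618
endloop
endfacet
facet normal -0.823 -0.391 -0.412
outer loop
vertex -4.773 3.401 -1.314
vertex -4.535 2.803 -1.222
vertex -4.898 3.083 -0.762
endloop
endfacet
facet normal -0.533 0.780 0.328
outer loop
vertex -4.773 3.401 -1.314
vertex -4.898 3.083 -0.762
vertex -3.562 3.975 -0.71
endloop
endfacet
facet normal -0.534 0.780 0.327
outer loop
vertex -3.562 3.975 -0.71
vertex -4.898 3.083 -0.762
vertex -3.688 3.657 -0.157
endloop
endfacet
facet normal 0.824 0.390 0.412
outer loop
vertex -3.562 3.975 -0.71
vertex -3.688 3.657 -0.157
vertex -3.325 3.377 -0.618
endloop
endfacet
facet normal -0.823 -0.390 -0.412
outer loop
vertex -4.898 3.083 -0.762
vertex -4.535 2.803 -1.222
vertex -4.661 2.485 -0.669
endloop
endfacet
facet normal -0.435 -0.032 0.900
outer loop
vertex -4.898 3.083 -0.762
vertex -4.661 2.485 -0.669
vertex -3.688 3.657 -0.157
endloop
endfacet
facet normal -0.433 -0.034 0.901
outer loop
vertex -3.688 3.657 -0.157
vertex -4.661 2.485 -0.669
vertex -3.45 3.059 -0.065
endloop
endfacet
facet normal 0.824 0.391 0.411
outer loop
vertex -3.688 3.657 -0.157
vertex -3.45 3.059 -0.065
vertex -3.325 3.377 -0.618
endloop
endfacet
facet normal -0.824 -0.390 -0.412
outer loop
vertex -4.661 2.485 -0.669
vertex -4.535 2.803 -1.222
vertex -4.298 2.205 -1.13
endloop
endfacet
facet normal 0.100 -0.814 0.573
outer loop
vertex -4.661 2.485 -0.669
vertex -4.298 2.205 -1.13
vertex -3.45 3.059 -0.065
endloop
endfacet
facet normal 0.100 -0.814 0.573
outer loop
vertex -3.45 3.059 -0.065
vertex -4.298 2.205 -1.13
vertex -3.087 2.779 -0.526
endloop
endfacet
facet normal 0.824 0.391 0.411
outer loop
vertex -3.45 3.059 -0.065
vertex -3.087 2.779 -0.526
vertex -3.325 3.377 -0.618
endloop
endfacet
facet normal -0.824 -0.390 -0.412
outer loop
vertex -4.298 2.205 -1.13
vertex -4.535 2.803 -1.222
vertex -4.172 2.523 -1.683
endloop
endfacet
facet normal 0.533 -0.780 -0.327
outer loop
vertex -4.298 2.205 -1.13
vertex -4.172 2.523 -1.683
vertex -3.087 2.779 -0.526
endloop
endfacet
facet normal 0.534 -0.779 -0.328
outer loop
vertex -3.087 2.779 -0.526
vertex -4.172 2.523 -1.683
vertex -2.962 3.097 -1.078
endloop
endfacet
facet normal 0.823 0.391 0.412
outer loop
vertex -3.087 2.779 -0.526
vertex -2.962 3.097 -1.078
vertex -3.325 3.377 -0.618
endloop
endfacet
facet normal -0.618 0.765 0.183
outer loop
vertex 0.79 -1.972 3.21
vertex 0.081 -2.465 2.877
vertex 0.293 -2.509 3.777
endloop
endfacet
facet normal -0.077 0.757 0.649
outer loop
vertex 0.79 -1.972 3.21
vertex 0.293 -2.509 3.777
vertex 1.215 -2.482 3.855
endloop
endfacet
facet normal 0.532 0.799 0.281
outer loop
vertex 0.79 -1.972 3.21
vertex 1.215 -2.482 3.855
vertex 1.572 -2.421 3.004
endloop
endfacet
facet normal 0.369 0.833 -0.412
outer loop
vertex 0.79 -1.972 3.21
vertex 1.572 -2.421 3.004
vertex 0.872 -2.41 2.399
endloop
endfacet
facet normal -0.342 0.812 -0.473
outer loop
vertex 0.79 -1.972 3.21
vertex 0.872 -2.41 2.399
vertex 0.081 -2.465 2.877
endloop
endfacet
facet normal -0.087 0.129 0.988
outer loop
vertex 1.215 -2.482 3.855
vertex 0.293 -2.509 3.777
vertex 0.768 -3.29 3.921
endloop
endfacet
facet normal -0.962 0.141 0.234
outer loop
vertex 0.293 -2.509 3.777
vertex 0.081 -2.465 2.877
vertex 0.068 -3.279 3.316
endloop
endfacet
facet normal -0.516 0.218 -0.829
outer loop
vertex 0.081 -2.465 2.877
vertex 0.872 -2.41 2.399
vertex 0.425 -3.218 2.465
endloop
endfacet
facet normal 0.635 0.252 -0.730
outer loop
vertex 0.872 -2.41 2.399
vertex 1.572 -2.421 3.004
vertex 1.347 -3.191 2.543
endloop
endfacet
facet normal 0.899 0.197 0.391
outer loop
vertex 1.572 -2.421 3.004
vertex 1.215 -2.482 3.855
vertex 1.559 -3.235 3.443
endloop
endfacet
facet normal -0.369 -0.833 0.412
outer loop
vertex 0.85 -3.728 3.11
vertex 0.768 -3.29 3.921
vertex 0.068 -3.279 3.316
endloop
endfacet
facet normal -0.532 -0.799 -0.281
outer loop
vertex 0.85 -3.728 3.11
vertex 0.068 -3.279 3.316
vertex 0.425 -3.218 2.465
endloop
endfacet
facet normal 0.077 -0.757 -0.649
outer loop
vertex 0.85 -3.728 3.11
vertex 0.425 -3.218 2.465
vertex 1.347 -3.191 2.543
endloop
endfacet
facet normal 0.618 -0.765 -0.183
outer loop
vertex 0.85 -3.728 3.11
vertex 1.347 -3.191 2.543
vertex 1.559 -3.235 3.443
endloop
endfacet
facet normal 0.342 -0.812 0.473
outer loop
vertex 0.85 -3.728 3.11
vertex 1.559 -3.235 3.443
vertex 0.768 -3.29 3.921
endloop
endfacet
facet normal -0.635 -0.252 0.730
outer loop
vertex 0.068 -3.279 3.316
vertex 0.768 -3.29 3.921
vertex 0.293 -2.509 3.777
endloop
endfacet
facet normal -0.899 -0.197 -0.391
outer loop
vertex 0.425 -3.218 2.465
vertex 0.068 -3.279 3.316
vertex 0.081 -2.465 2.877
endloop
endfacet
facet normal 0.087 -0.129 -0.988
outer loop
vertex 1.347 -3.191 2.543
vertex 0.425 -3.218 2.465
vertex 0.872 -2.41 2.399
endloop
endfacet
facet normal 0.962 -0.141 -0.234
outer loop
vertex 1.559 -3.235 3.443
vertex 1.347 -3.191 2.543
vertex 1.572 -2.421 3.004
endloop
endfacet
facet normal 0.516 -0.218 0.829
outer loop
vertex 0.768 -3.29 3.921
vertex 1.559 -3.235 3.443
vertex 1.215 -2.482 3.855
endloop
endfacet

endsolid


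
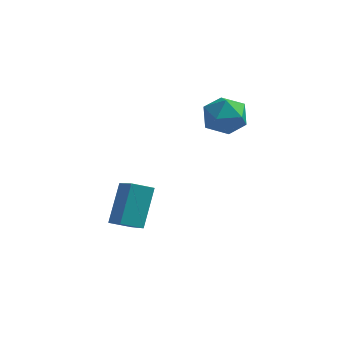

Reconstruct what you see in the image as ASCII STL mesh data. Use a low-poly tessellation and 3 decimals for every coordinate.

solid 
facet normal -0.486 0.665 -0.566
outer loop
vertex -1.955 -2.993 -0.112
vertex -1.153 -2.69 -0.445
vertex -2.055 -4.239 -1.49
endloop
endfacet
facet normal -0.872 -0.330 0.361
outer loop
vertex -1.287 -5.29 -0.595
vertex -1.955 -2.993 -0.112
vertex -2.055 -4.239 -1.49
endloop
endfacet
facet normal -0.487 0.665 -0.566
outer loop
vertex -2.055 -4.239 -1.49
vertex -1.153 -2.69 -0.445
vertex -1.253 -3.935 -1.823
endloop
endfacet
facet normal -0.054 -0.670 -0.741
outer loop
vertex -1.253 -3.935 -1.823
vertex -1.287 -5.29 -0.595
vertex -2.055 -4.239 -1.49
endloop
endfacet
facet normal 0.054 0.670 0.740
outer loop
vertex -1.955 -2.993 -0.112
vertex -0.385 -3.741 0.45
vertex -1.153 -2.69 -0.445
endloop
endfacet
facet normal -0.872 -0.330 0.361
outer loop
vertex -1.187 -4.045 0.783
vertex -1.955 -2.993 -0.112
vertex -1.287 -5.29 -0.595
endloop
endfacet
facet normal 0.054 0.670 0.741
outer loop
vertex -1.187 -4.045 0.783
vertex -0.385 -3.741 0.45
vertex -1.955 -2.993 -0.112
endloop
endfacet
facet normal 0.872 0.330 -0.361
outer loop
vertex -1.153 -2.69 -0.445
vertex -0.385 -3.741 0.45
vertex -1.253 -3.935 -1.823
endloop
endfacet
facet normal -0.054 -0.670 -0.741
outer loop
vertex -0.485 -4.987 -0.928
vertex -1.287 -5.29 -0.595
vertex -1.253 -3.935 -1.823
endloop
endfacet
facet normal 0.872 0.329 -0.361
outer loop
vertex -1.253 -3.935 -1.823
vertex -0.385 -3.741 0.45
vertex -0.485 -4.987 -0.928
endloop
endfacet
facet normal 0.486 -0.666 0.566
outer loop
vertex -0.485 -4.987 -0.928
vertex -1.187 -4.045 0.783
vertex -1.287 -5.29 -0.595
endloop
endfacet
facet normal 0.487 -0.665 0.566
outer loop
vertex -0.385 -3.741 0.45
vertex -1.187 -4.045 0.783
vertex -0.485 -4.987 -0.928
endloop
endfacet
facet normal -0.986 -0.090 -0.141
outer loop
vertex 1.086 -1.298 3.174
vertex 1.186 -2.256 3.088
vertex 1.026 -1.863 3.957
endloop
endfacet
facet normal -0.838 0.470 0.275
outer loop
vertex 1.086 -1.298 3.174
vertex 1.026 -1.863 3.957
vertex 1.51 -1.026 4.001
endloop
endfacet
facet normal -0.408 0.909 -0.090
outer loop
vertex 1.086 -1.298 3.174
vertex 1.51 -1.026 4.001
vertex 1.969 -0.903 3.159
endloop
endfacet
facet normal -0.289 0.618 -0.731
outer loop
vertex 1.086 -1.298 3.174
vertex 1.969 -0.903 3.159
vertex 1.769 -1.663 2.595
endloop
endfacet
facet normal -0.646 0.001 -0.763
outer loop
vertex 1.086 -1.298 3.174
vertex 1.769 -1.663 2.595
vertex 1.186 -2.256 3.088
endloop
endfacet
facet normal -0.481 0.234 0.845
outer loop
vertex 1.51 -1.026 4.001
vertex 1.026 -1.863 3.957
vertex 1.871 -1.817 4.425
endloop
endfacet
facet normal -0.719 -0.673 0.172
outer loop
vertex 1.026 -1.863 3.957
vertex 1.186 -2.256 3.088
vertex 1.671 -2.577 3.861
endloop
endfacet
facet normal -0.171 -0.525 -0.834
outer loop
vertex 1.186 -2.256 3.088
vertex 1.769 -1.663 2.595
vertex 2.13 -2.454 3.019
endloop
endfacet
facet normal 0.407 0.473 -0.781
outer loop
vertex 1.769 -1.663 2.595
vertex 1.969 -0.903 3.159
vertex 2.614 -1.617 3.063
endloop
endfacet
facet normal 0.216 0.942 0.256
outer loop
vertex 1.969 -0.903 3.159
vertex 1.51 -1.026 4.001
vertex 2.454 -1.224 3.932
endloop
endfacet
facet normal 0.289 -0.618 0.731
outer loop
vertex 2.554 -2.182 3.846
vertex 1.871 -1.817 4.425
vertex 1.671 -2.577 3.861
endloop
endfacet
facet normal 0.408 -0.909 0.090
outer loop
vertex 2.554 -2.182 3.846
vertex 1.671 -2.577 3.861
vertex 2.13 -2.454 3.019
endloop
endfacet
facet normal 0.838 -0.470 -0.275
outer loop
vertex 2.554 -2.182 3.846
vertex 2.13 -2.454 3.019
vertex 2.614 -1.617 3.063
endloop
endfacet
facet normal 0.986 0.090 0.141
outer loop
vertex 2.554 -2.182 3.846
vertex 2.614 -1.617 3.063
vertex 2.454 -1.224 3.932
endloop
endfacet
facet normal 0.646 -0.001 0.763
outer loop
vertex 2.554 -2.182 3.846
vertex 2.454 -1.224 3.932
vertex 1.871 -1.817 4.425
endloop
endfacet
facet normal -0.407 -0.473 0.781
outer loop
vertex 1.671 -2.577 3.861
vertex 1.871 -1.817 4.425
vertex 1.026 -1.863 3.957
endloop
endfacet
facet normal -0.216 -0.942 -0.256
outer loop
vertex 2.13 -2.454 3.019
vertex 1.671 -2.577 3.861
vertex 1.186 -2.256 3.088
endloop
endfacet
facet normal 0.481 -0.234 -0.845
outer loop
vertex 2.614 -1.617 3.063
vertex 2.13 -2.454 3.019
vertex 1.769 -1.663 2.595
endloop
endfacet
facet normal 0.719 0.673 -0.172
outer loop
vertex 2.454 -1.224 3.932
vertex 2.614 -1.617 3.063
vertex 1.969 -0.903 3.159
endloop
endfacet
facet normal 0.171 0.525 0.834
outer loop
vertex 1.871 -1.817 4.425
vertex 2.454 -1.224 3.932
vertex 1.51 -1.026 4.001
endloop
endfacet

endsolid


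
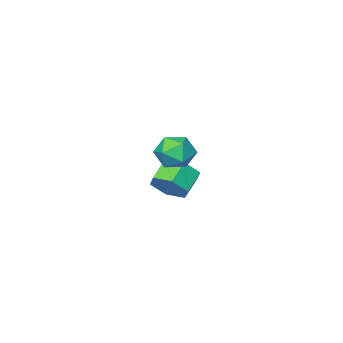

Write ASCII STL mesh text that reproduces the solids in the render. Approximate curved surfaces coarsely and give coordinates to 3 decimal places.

solid 
facet normal 0.760 0.306 -0.573
outer loop
vertex -1.748 -2.853 -2.488
vertex -2.383 -2.544 -3.166
vertex -2.092 -1.936 -2.455
endloop
endfacet
facet normal 0.546 0.175 0.819
outer loop
vertex -1.748 -2.853 -2.488
vertex -2.092 -1.936 -2.455
vertex -2.721 -3.246 -1.755
endloop
endfacet
facet normal 0.546 0.176 0.819
outer loop
vertex -2.721 -3.246 -1.755
vertex -2.092 -1.936 -2.455
vertex -3.066 -2.329 -1.722
endloop
endfacet
facet normal -0.761 -0.307 0.572
outer loop
vertex -2.721 -3.246 -1.755
vertex -3.066 -2.329 -1.722
vertex -3.357 -2.936 -2.434
endloop
endfacet
facet normal 0.760 0.307 -0.573
outer loop
vertex -2.092 -1.936 -2.455
vertex -2.383 -2.544 -3.166
vertex -2.728 -1.627 -3.133
endloop
endfacet
facet normal -0.032 0.898 0.439
outer loop
vertex -2.092 -1.936 -2.455
vertex -2.728 -1.627 -3.133
vertex -3.066 -2.329 -1.722
endloop
endfacet
facet normal -0.031 0.898 0.439
outer loop
vertex -3.066 -2.329 -1.722
vertex -2.728 -1.627 -3.133
vertex -3.701 -2.019 -2.4
endloop
endfacet
facet normal -0.761 -0.307 0.572
outer loop
vertex -3.066 -2.329 -1.722
vertex -3.701 -2.019 -2.4
vertex -3.357 -2.936 -2.434
endloop
endfacet
facet normal 0.761 0.307 -0.572
outer loop
vertex -2.728 -1.627 -3.133
vertex -2.383 -2.544 -3.166
vertex -3.019 -2.234 -3.845
endloop
endfacet
facet normal -0.577 0.723 -0.380
outer loop
vertex -2.728 -1.627 -3.133
vertex -3.019 -2.234 -3.845
vertex -3.701 -2.019 -2.4
endloop
endfacet
facet normal -0.578 0.722 -0.380
outer loop
vertex -3.701 -2.019 -2.4
vertex -3.019 -2.234 -3.845
vertex -3.992 -2.627 -3.112
endloop
endfacet
facet normal -0.760 -0.306 0.573
outer loop
vertex -3.701 -2.019 -2.4
vertex -3.992 -2.627 -3.112
vertex -3.357 -2.936 -2.434
endloop
endfacet
facet normal 0.761 0.307 -0.572
outer loop
vertex -3.019 -2.234 -3.845
vertex -2.383 -2.544 -3.166
vertex -2.674 -3.151 -3.878
endloop
endfacet
facet normal -0.546 -0.176 -0.819
outer loop
vertex -3.019 -2.234 -3.845
vertex -2.674 -3.151 -3.878
vertex -3.992 -2.627 -3.112
endloop
endfacet
facet normal -0.546 -0.175 -0.819
outer loop
vertex -3.992 -2.627 -3.112
vertex -2.674 -3.151 -3.878
vertex -3.648 -3.544 -3.145
endloop
endfacet
facet normal -0.760 -0.306 0.573
outer loop
vertex -3.992 -2.627 -3.112
vertex -3.648 -3.544 -3.145
vertex -3.357 -2.936 -2.434
endloop
endfacet
facet normal 0.761 0.307 -0.572
outer loop
vertex -2.674 -3.151 -3.878
vertex -2.383 -2.544 -3.166
vertex -2.039 -3.461 -3.2
endloop
endfacet
facet normal 0.031 -0.898 -0.440
outer loop
vertex -2.674 -3.151 -3.878
vertex -2.039 -3.461 -3.2
vertex -3.648 -3.544 -3.145
endloop
endfacet
facet normal 0.031 -0.898 -0.439
outer loop
vertex -3.648 -3.544 -3.145
vertex -2.039 -3.461 -3.2
vertex -3.012 -3.853 -2.467
endloop
endfacet
facet normal -0.760 -0.307 0.573
outer loop
vertex -3.648 -3.544 -3.145
vertex -3.012 -3.853 -2.467
vertex -3.357 -2.936 -2.434
endloop
endfacet
facet normal 0.760 0.306 -0.573
outer loop
vertex -2.039 -3.461 -3.2
vertex -2.383 -2.544 -3.166
vertex -1.748 -2.853 -2.488
endloop
endfacet
facet normal 0.578 -0.722 0.381
outer loop
vertex -2.039 -3.461 -3.2
vertex -1.748 -2.853 -2.488
vertex -3.012 -3.853 -2.467
endloop
endfacet
facet normal 0.578 -0.722 0.380
outer loop
vertex -3.012 -3.853 -2.467
vertex -1.748 -2.853 -2.488
vertex -2.721 -3.246 -1.755
endloop
endfacet
facet normal -0.761 -0.307 0.572
outer loop
vertex -3.012 -3.853 -2.467
vertex -2.721 -3.246 -1.755
vertex -3.357 -2.936 -2.434
endloop
endfacet
facet normal -0.816 0.339 -0.469
outer loop
vertex 0.667 2.673 0.885
vertex 0.134 2.1 1.398
vertex 0.318 2.966 1.703
endloop
endfacet
facet normal -0.312 0.844 -0.436
outer loop
vertex 0.667 2.673 0.885
vertex 0.318 2.966 1.703
vertex 1.201 3.172 1.47
endloop
endfacet
facet normal 0.273 0.595 -0.756
outer loop
vertex 0.667 2.673 0.885
vertex 1.201 3.172 1.47
vertex 1.562 2.435 1.021
endloop
endfacet
facet normal 0.133 -0.065 -0.989
outer loop
vertex 0.667 2.673 0.885
vertex 1.562 2.435 1.021
vertex 0.903 1.772 0.976
endloop
endfacet
facet normal -0.540 -0.223 -0.811
outer loop
vertex 0.667 2.673 0.885
vertex 0.903 1.772 0.976
vertex 0.134 2.1 1.398
endloop
endfacet
facet normal -0.156 0.955 0.252
outer loop
vertex 1.201 3.172 1.47
vertex 0.318 2.966 1.703
vertex 0.997 2.908 2.344
endloop
endfacet
facet normal -0.971 0.137 0.198
outer loop
vertex 0.318 2.966 1.703
vertex 0.134 2.1 1.398
vertex 0.338 2.245 2.299
endloop
endfacet
facet normal -0.525 -0.773 -0.356
outer loop
vertex 0.134 2.1 1.398
vertex 0.903 1.772 0.976
vertex 0.699 1.508 1.85
endloop
endfacet
facet normal 0.564 -0.517 -0.644
outer loop
vertex 0.903 1.772 0.976
vertex 1.562 2.435 1.021
vertex 1.582 1.714 1.617
endloop
endfacet
facet normal 0.791 0.550 -0.268
outer loop
vertex 1.562 2.435 1.021
vertex 1.201 3.172 1.47
vertex 1.766 2.58 1.922
endloop
endfacet
facet normal -0.133 0.065 0.989
outer loop
vertex 1.233 2.007 2.435
vertex 0.997 2.908 2.344
vertex 0.338 2.245 2.299
endloop
endfacet
facet normal -0.273 -0.595 0.756
outer loop
vertex 1.233 2.007 2.435
vertex 0.338 2.245 2.299
vertex 0.699 1.508 1.85
endloop
endfacet
facet normal 0.312 -0.844 0.436
outer loop
vertex 1.233 2.007 2.435
vertex 0.699 1.508 1.85
vertex 1.582 1.714 1.617
endloop
endfacet
facet normal 0.816 -0.339 0.469
outer loop
vertex 1.233 2.007 2.435
vertex 1.582 1.714 1.617
vertex 1.766 2.58 1.922
endloop
endfacet
facet normal 0.540 0.223 0.811
outer loop
vertex 1.233 2.007 2.435
vertex 1.766 2.58 1.922
vertex 0.997 2.908 2.344
endloop
endfacet
facet normal -0.564 0.517 0.644
outer loop
vertex 0.338 2.245 2.299
vertex 0.997 2.908 2.344
vertex 0.318 2.966 1.703
endloop
endfacet
facet normal -0.791 -0.550 0.268
outer loop
vertex 0.699 1.508 1.85
vertex 0.338 2.245 2.299
vertex 0.134 2.1 1.398
endloop
endfacet
facet normal 0.156 -0.955 -0.252
outer loop
vertex 1.582 1.714 1.617
vertex 0.699 1.508 1.85
vertex 0.903 1.772 0.976
endloop
endfacet
facet normal 0.971 -0.137 -0.198
outer loop
vertex 1.766 2.58 1.922
vertex 1.582 1.714 1.617
vertex 1.562 2.435 1.021
endloop
endfacet
facet normal 0.525 0.773 0.356
outer loop
vertex 0.997 2.908 2.344
vertex 1.766 2.58 1.922
vertex 1.201 3.172 1.47
endloop
endfacet

endsolid


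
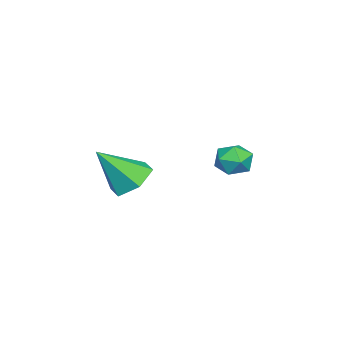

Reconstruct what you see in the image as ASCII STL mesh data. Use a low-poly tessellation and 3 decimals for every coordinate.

solid 
facet normal -0.343 0.921 -0.184
outer loop
vertex 0.243 3.493 0.011
vertex -0.527 3.244 0.199
vertex -0.031 3.547 0.793
endloop
endfacet
facet normal 0.331 0.942 0.051
outer loop
vertex 0.243 3.493 0.011
vertex -0.031 3.547 0.793
vertex 0.742 3.284 0.641
endloop
endfacet
facet normal 0.732 0.555 -0.396
outer loop
vertex 0.243 3.493 0.011
vertex 0.742 3.284 0.641
vertex 0.724 2.818 -0.046
endloop
endfacet
facet normal 0.306 0.295 -0.905
outer loop
vertex 0.243 3.493 0.011
vertex 0.724 2.818 -0.046
vertex -0.06 2.794 -0.319
endloop
endfacet
facet normal -0.358 0.521 -0.775
outer loop
vertex 0.243 3.493 0.011
vertex -0.06 2.794 -0.319
vertex -0.527 3.244 0.199
endloop
endfacet
facet normal 0.351 0.630 0.693
outer loop
vertex 0.742 3.284 0.641
vertex -0.031 3.547 0.793
vertex 0.28 2.906 1.219
endloop
endfacet
facet normal -0.739 0.597 0.312
outer loop
vertex -0.031 3.547 0.793
vertex -0.527 3.244 0.199
vertex -0.504 2.882 0.946
endloop
endfacet
facet normal -0.763 -0.051 -0.644
outer loop
vertex -0.527 3.244 0.199
vertex -0.06 2.794 -0.319
vertex -0.522 2.416 0.259
endloop
endfacet
facet normal 0.310 -0.417 -0.854
outer loop
vertex -0.06 2.794 -0.319
vertex 0.724 2.818 -0.046
vertex 0.251 2.153 0.107
endloop
endfacet
facet normal 1.000 0.004 -0.029
outer loop
vertex 0.724 2.818 -0.046
vertex 0.742 3.284 0.641
vertex 0.747 2.456 0.701
endloop
endfacet
facet normal -0.306 -0.295 0.905
outer loop
vertex -0.023 2.207 0.889
vertex 0.28 2.906 1.219
vertex -0.504 2.882 0.946
endloop
endfacet
facet normal -0.732 -0.555 0.396
outer loop
vertex -0.023 2.207 0.889
vertex -0.504 2.882 0.946
vertex -0.522 2.416 0.259
endloop
endfacet
facet normal -0.331 -0.942 -0.051
outer loop
vertex -0.023 2.207 0.889
vertex -0.522 2.416 0.259
vertex 0.251 2.153 0.107
endloop
endfacet
facet normal 0.343 -0.921 0.184
outer loop
vertex -0.023 2.207 0.889
vertex 0.251 2.153 0.107
vertex 0.747 2.456 0.701
endloop
endfacet
facet normal 0.358 -0.521 0.775
outer loop
vertex -0.023 2.207 0.889
vertex 0.747 2.456 0.701
vertex 0.28 2.906 1.219
endloop
endfacet
facet normal -0.310 0.417 0.854
outer loop
vertex -0.504 2.882 0.946
vertex 0.28 2.906 1.219
vertex -0.031 3.547 0.793
endloop
endfacet
facet normal -1.000 -0.004 0.029
outer loop
vertex -0.522 2.416 0.259
vertex -0.504 2.882 0.946
vertex -0.527 3.244 0.199
endloop
endfacet
facet normal -0.351 -0.630 -0.693
outer loop
vertex 0.251 2.153 0.107
vertex -0.522 2.416 0.259
vertex -0.06 2.794 -0.319
endloop
endfacet
facet normal 0.739 -0.597 -0.312
outer loop
vertex 0.747 2.456 0.701
vertex 0.251 2.153 0.107
vertex 0.724 2.818 -0.046
endloop
endfacet
facet normal 0.763 0.051 0.644
outer loop
vertex 0.28 2.906 1.219
vertex 0.747 2.456 0.701
vertex 0.742 3.284 0.641
endloop
endfacet
facet normal -0.324 0.562 -0.761
outer loop
vertex -0.442 -1.854 -2.379
vertex -1.326 -1.599 -1.815
vertex -0.441 -0.985 -1.738
endloop
endfacet
facet normal 0.997 -0.050 0.066
outer loop
vertex -0.442 -1.854 -2.379
vertex -0.441 -0.985 -1.738
vertex -0.634 -2.801 -0.185
endloop
endfacet
facet normal -0.324 0.562 -0.761
outer loop
vertex -0.441 -0.985 -1.738
vertex -1.326 -1.599 -1.815
vertex -1.325 -0.73 -1.173
endloop
endfacet
facet normal 0.564 0.501 0.656
outer loop
vertex -0.441 -0.985 -1.738
vertex -1.325 -0.73 -1.173
vertex -0.634 -2.801 -0.185
endloop
endfacet
facet normal -0.323 0.563 -0.761
outer loop
vertex -1.325 -0.73 -1.173
vertex -1.326 -1.599 -1.815
vertex -2.211 -1.343 -1.25
endloop
endfacet
facet normal -0.303 0.326 0.895
outer loop
vertex -1.325 -0.73 -1.173
vertex -2.211 -1.343 -1.25
vertex -0.634 -2.801 -0.185
endloop
endfacet
facet normal -0.323 0.562 -0.761
outer loop
vertex -2.211 -1.343 -1.25
vertex -1.326 -1.599 -1.815
vertex -2.212 -2.212 -1.891
endloop
endfacet
facet normal -0.737 -0.400 0.544
outer loop
vertex -2.211 -1.343 -1.25
vertex -2.212 -2.212 -1.891
vertex -0.634 -2.801 -0.185
endloop
endfacet
facet normal -0.323 0.562 -0.761
outer loop
vertex -2.212 -2.212 -1.891
vertex -1.326 -1.599 -1.815
vertex -1.327 -2.468 -2.456
endloop
endfacet
facet normal -0.305 -0.951 -0.046
outer loop
vertex -2.212 -2.212 -1.891
vertex -1.327 -2.468 -2.456
vertex -0.634 -2.801 -0.185
endloop
endfacet
facet normal -0.324 0.562 -0.761
outer loop
vertex -1.327 -2.468 -2.456
vertex -1.326 -1.599 -1.815
vertex -0.442 -1.854 -2.379
endloop
endfacet
facet normal 0.563 -0.776 -0.286
outer loop
vertex -1.327 -2.468 -2.456
vertex -0.442 -1.854 -2.379
vertex -0.634 -2.801 -0.185
endloop
endfacet

endsolid


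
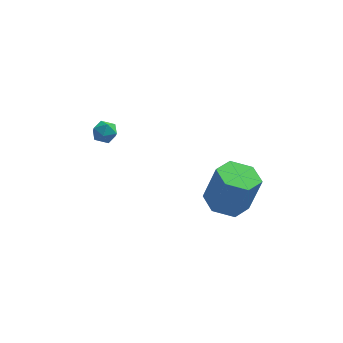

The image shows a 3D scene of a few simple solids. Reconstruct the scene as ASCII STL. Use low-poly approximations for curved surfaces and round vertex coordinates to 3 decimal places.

solid 
facet normal -0.281 -0.003 -0.960
outer loop
vertex 3.646 0.637 -3.331
vertex 3.002 -0.183 -3.14
vertex 2.642 0.809 -3.038
endloop
endfacet
facet normal 0.155 0.987 -0.048
outer loop
vertex 3.646 0.637 -3.331
vertex 2.642 0.809 -3.038
vertex 4.202 0.643 -1.431
endloop
endfacet
facet normal 0.154 0.987 -0.048
outer loop
vertex 4.202 0.643 -1.431
vertex 2.642 0.809 -3.038
vertex 3.198 0.814 -1.137
endloop
endfacet
facet normal 0.281 0.002 0.960
outer loop
vertex 4.202 0.643 -1.431
vertex 3.198 0.814 -1.137
vertex 3.558 -0.177 -1.24
endloop
endfacet
facet normal -0.281 -0.003 -0.960
outer loop
vertex 2.642 0.809 -3.038
vertex 3.002 -0.183 -3.14
vertex 1.998 -0.011 -2.847
endloop
endfacet
facet normal -0.743 0.634 0.216
outer loop
vertex 2.642 0.809 -3.038
vertex 1.998 -0.011 -2.847
vertex 3.198 0.814 -1.137
endloop
endfacet
facet normal -0.743 0.634 0.216
outer loop
vertex 3.198 0.814 -1.137
vertex 1.998 -0.011 -2.847
vertex 2.554 -0.006 -0.947
endloop
endfacet
facet normal 0.280 0.002 0.960
outer loop
vertex 3.198 0.814 -1.137
vertex 2.554 -0.006 -0.947
vertex 3.558 -0.177 -1.24
endloop
endfacet
facet normal -0.281 -0.003 -0.960
outer loop
vertex 1.998 -0.011 -2.847
vertex 3.002 -0.183 -3.14
vertex 2.358 -1.003 -2.949
endloop
endfacet
facet normal -0.898 -0.353 0.264
outer loop
vertex 1.998 -0.011 -2.847
vertex 2.358 -1.003 -2.949
vertex 2.554 -0.006 -0.947
endloop
endfacet
facet normal -0.898 -0.353 0.264
outer loop
vertex 2.554 -0.006 -0.947
vertex 2.358 -1.003 -2.949
vertex 2.914 -0.997 -1.049
endloop
endfacet
facet normal 0.281 0.003 0.960
outer loop
vertex 2.554 -0.006 -0.947
vertex 2.914 -0.997 -1.049
vertex 3.558 -0.177 -1.24
endloop
endfacet
facet normal -0.281 -0.002 -0.960
outer loop
vertex 2.358 -1.003 -2.949
vertex 3.002 -0.183 -3.14
vertex 3.362 -1.174 -3.243
endloop
endfacet
facet normal -0.154 -0.987 0.048
outer loop
vertex 2.358 -1.003 -2.949
vertex 3.362 -1.174 -3.243
vertex 2.914 -0.997 -1.049
endloop
endfacet
facet normal -0.155 -0.987 0.048
outer loop
vertex 2.914 -0.997 -1.049
vertex 3.362 -1.174 -3.243
vertex 3.918 -1.169 -1.342
endloop
endfacet
facet normal 0.281 0.003 0.960
outer loop
vertex 2.914 -0.997 -1.049
vertex 3.918 -1.169 -1.342
vertex 3.558 -0.177 -1.24
endloop
endfacet
facet normal -0.280 -0.002 -0.960
outer loop
vertex 3.362 -1.174 -3.243
vertex 3.002 -0.183 -3.14
vertex 4.006 -0.354 -3.433
endloop
endfacet
facet normal 0.743 -0.634 -0.216
outer loop
vertex 3.362 -1.174 -3.243
vertex 4.006 -0.354 -3.433
vertex 3.918 -1.169 -1.342
endloop
endfacet
facet normal 0.743 -0.634 -0.216
outer loop
vertex 3.918 -1.169 -1.342
vertex 4.006 -0.354 -3.433
vertex 4.562 -0.349 -1.533
endloop
endfacet
facet normal 0.281 0.003 0.960
outer loop
vertex 3.918 -1.169 -1.342
vertex 4.562 -0.349 -1.533
vertex 3.558 -0.177 -1.24
endloop
endfacet
facet normal -0.281 -0.003 -0.960
outer loop
vertex 4.006 -0.354 -3.433
vertex 3.002 -0.183 -3.14
vertex 3.646 0.637 -3.331
endloop
endfacet
facet normal 0.898 0.353 -0.264
outer loop
vertex 4.006 -0.354 -3.433
vertex 3.646 0.637 -3.331
vertex 4.562 -0.349 -1.533
endloop
endfacet
facet normal 0.898 0.353 -0.264
outer loop
vertex 4.562 -0.349 -1.533
vertex 3.646 0.637 -3.331
vertex 4.202 0.643 -1.431
endloop
endfacet
facet normal 0.281 0.003 0.960
outer loop
vertex 4.562 -0.349 -1.533
vertex 4.202 0.643 -1.431
vertex 3.558 -0.177 -1.24
endloop
endfacet
facet normal -0.440 0.898 0.017
outer loop
vertex -2.273 4.045 -1.609
vertex -2.861 3.755 -1.513
vertex -2.488 3.928 -0.993
endloop
endfacet
facet normal 0.229 0.938 0.258
outer loop
vertex -2.273 4.045 -1.609
vertex -2.488 3.928 -0.993
vertex -1.854 3.816 -1.149
endloop
endfacet
facet normal 0.664 0.702 -0.255
outer loop
vertex -2.273 4.045 -1.609
vertex -1.854 3.816 -1.149
vertex -1.835 3.574 -1.765
endloop
endfacet
facet normal 0.264 0.515 -0.815
outer loop
vertex -2.273 4.045 -1.609
vertex -1.835 3.574 -1.765
vertex -2.456 3.536 -1.99
endloop
endfacet
facet normal -0.419 0.636 -0.648
outer loop
vertex -2.273 4.045 -1.609
vertex -2.456 3.536 -1.99
vertex -2.861 3.755 -1.513
endloop
endfacet
facet normal 0.289 0.497 0.818
outer loop
vertex -1.854 3.816 -1.149
vertex -2.488 3.928 -0.993
vertex -2.184 3.384 -0.77
endloop
endfacet
facet normal -0.795 0.431 0.427
outer loop
vertex -2.488 3.928 -0.993
vertex -2.861 3.755 -1.513
vertex -2.805 3.346 -0.995
endloop
endfacet
facet normal -0.760 0.010 -0.650
outer loop
vertex -2.861 3.755 -1.513
vertex -2.456 3.536 -1.99
vertex -2.786 3.104 -1.611
endloop
endfacet
facet normal 0.345 -0.185 -0.920
outer loop
vertex -2.456 3.536 -1.99
vertex -1.835 3.574 -1.765
vertex -2.152 2.992 -1.767
endloop
endfacet
facet normal 0.993 0.117 -0.015
outer loop
vertex -1.835 3.574 -1.765
vertex -1.854 3.816 -1.149
vertex -1.779 3.165 -1.247
endloop
endfacet
facet normal -0.264 -0.515 0.815
outer loop
vertex -2.367 2.875 -1.151
vertex -2.184 3.384 -0.77
vertex -2.805 3.346 -0.995
endloop
endfacet
facet normal -0.664 -0.702 0.255
outer loop
vertex -2.367 2.875 -1.151
vertex -2.805 3.346 -0.995
vertex -2.786 3.104 -1.611
endloop
endfacet
facet normal -0.229 -0.938 -0.258
outer loop
vertex -2.367 2.875 -1.151
vertex -2.786 3.104 -1.611
vertex -2.152 2.992 -1.767
endloop
endfacet
facet normal 0.440 -0.898 -0.017
outer loop
vertex -2.367 2.875 -1.151
vertex -2.152 2.992 -1.767
vertex -1.779 3.165 -1.247
endloop
endfacet
facet normal 0.419 -0.636 0.648
outer loop
vertex -2.367 2.875 -1.151
vertex -1.779 3.165 -1.247
vertex -2.184 3.384 -0.77
endloop
endfacet
facet normal -0.345 0.185 0.920
outer loop
vertex -2.805 3.346 -0.995
vertex -2.184 3.384 -0.77
vertex -2.488 3.928 -0.993
endloop
endfacet
facet normal -0.993 -0.117 0.015
outer loop
vertex -2.786 3.104 -1.611
vertex -2.805 3.346 -0.995
vertex -2.861 3.755 -1.513
endloop
endfacet
facet normal -0.289 -0.497 -0.818
outer loop
vertex -2.152 2.992 -1.767
vertex -2.786 3.104 -1.611
vertex -2.456 3.536 -1.99
endloop
endfacet
facet normal 0.795 -0.431 -0.427
outer loop
vertex -1.779 3.165 -1.247
vertex -2.152 2.992 -1.767
vertex -1.835 3.574 -1.765
endloop
endfacet
facet normal 0.760 -0.010 0.650
outer loop
vertex -2.184 3.384 -0.77
vertex -1.779 3.165 -1.247
vertex -1.854 3.816 -1.149
endloop
endfacet

endsolid
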